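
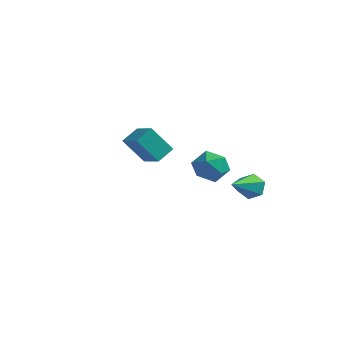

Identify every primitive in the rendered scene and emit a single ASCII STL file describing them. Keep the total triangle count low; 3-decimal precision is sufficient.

solid 
facet normal 0.044 0.878 -0.477
outer loop
vertex 2.59 3.951 -2.676
vertex 2.004 3.791 -3.024
vertex 1.966 4.126 -2.411
endloop
endfacet
facet normal 0.420 0.140 0.897
outer loop
vertex 2.59 3.951 -2.676
vertex 1.966 4.126 -2.411
vertex 1.916 2.009 -2.056
endloop
endfacet
facet normal 0.043 0.878 -0.477
outer loop
vertex 1.966 4.126 -2.411
vertex 2.004 3.791 -3.024
vertex 1.38 3.966 -2.758
endloop
endfacet
facet normal -0.534 0.152 0.832
outer loop
vertex 1.966 4.126 -2.411
vertex 1.38 3.966 -2.758
vertex 1.916 2.009 -2.056
endloop
endfacet
facet normal 0.043 0.878 -0.476
outer loop
vertex 1.38 3.966 -2.758
vertex 2.004 3.791 -3.024
vertex 1.418 3.631 -3.372
endloop
endfacet
facet normal -0.968 -0.240 0.071
outer loop
vertex 1.38 3.966 -2.758
vertex 1.418 3.631 -3.372
vertex 1.916 2.009 -2.056
endloop
endfacet
facet normal 0.044 0.878 -0.477
outer loop
vertex 1.418 3.631 -3.372
vertex 2.004 3.791 -3.024
vertex 2.041 3.456 -3.637
endloop
endfacet
facet normal -0.446 -0.643 -0.623
outer loop
vertex 1.418 3.631 -3.372
vertex 2.041 3.456 -3.637
vertex 1.916 2.009 -2.056
endloop
endfacet
facet normal 0.043 0.878 -0.477
outer loop
vertex 2.041 3.456 -3.637
vertex 2.004 3.791 -3.024
vertex 2.627 3.616 -3.29
endloop
endfacet
facet normal 0.510 -0.654 -0.559
outer loop
vertex 2.041 3.456 -3.637
vertex 2.627 3.616 -3.29
vertex 1.916 2.009 -2.056
endloop
endfacet
facet normal 0.043 0.878 -0.476
outer loop
vertex 2.627 3.616 -3.29
vertex 2.004 3.791 -3.024
vertex 2.59 3.951 -2.676
endloop
endfacet
facet normal 0.944 -0.263 0.201
outer loop
vertex 2.627 3.616 -3.29
vertex 2.59 3.951 -2.676
vertex 1.916 2.009 -2.056
endloop
endfacet
facet normal -0.481 0.706 0.520
outer loop
vertex 2.725 -0.66 1.125
vertex 1.97 -1.013 0.905
vertex 2.372 -1.268 1.624
endloop
endfacet
facet normal 0.156 0.571 0.806
outer loop
vertex 2.725 -0.66 1.125
vertex 2.372 -1.268 1.624
vertex 3.219 -1.278 1.467
endloop
endfacet
facet normal 0.652 0.692 0.308
outer loop
vertex 2.725 -0.66 1.125
vertex 3.219 -1.278 1.467
vertex 3.342 -1.03 0.65
endloop
endfacet
facet normal 0.321 0.903 -0.287
outer loop
vertex 2.725 -0.66 1.125
vertex 3.342 -1.03 0.65
vertex 2.57 -0.866 0.303
endloop
endfacet
facet normal -0.380 0.911 -0.157
outer loop
vertex 2.725 -0.66 1.125
vertex 2.57 -0.866 0.303
vertex 1.97 -1.013 0.905
endloop
endfacet
facet normal 0.179 -0.123 0.976
outer loop
vertex 3.219 -1.278 1.467
vertex 2.372 -1.268 1.624
vertex 2.77 -2.014 1.457
endloop
endfacet
facet normal -0.854 0.097 0.512
outer loop
vertex 2.372 -1.268 1.624
vertex 1.97 -1.013 0.905
vertex 1.998 -1.85 1.11
endloop
endfacet
facet normal -0.690 0.429 -0.583
outer loop
vertex 1.97 -1.013 0.905
vertex 2.57 -0.866 0.303
vertex 2.121 -1.602 0.293
endloop
endfacet
facet normal 0.445 0.415 -0.794
outer loop
vertex 2.57 -0.866 0.303
vertex 3.342 -1.03 0.65
vertex 2.968 -1.612 0.136
endloop
endfacet
facet normal 0.983 0.075 0.171
outer loop
vertex 3.342 -1.03 0.65
vertex 3.219 -1.278 1.467
vertex 3.37 -1.867 0.855
endloop
endfacet
facet normal -0.321 -0.903 0.287
outer loop
vertex 2.615 -2.22 0.635
vertex 2.77 -2.014 1.457
vertex 1.998 -1.85 1.11
endloop
endfacet
facet normal -0.652 -0.692 -0.308
outer loop
vertex 2.615 -2.22 0.635
vertex 1.998 -1.85 1.11
vertex 2.121 -1.602 0.293
endloop
endfacet
facet normal -0.156 -0.571 -0.806
outer loop
vertex 2.615 -2.22 0.635
vertex 2.121 -1.602 0.293
vertex 2.968 -1.612 0.136
endloop
endfacet
facet normal 0.481 -0.706 -0.520
outer loop
vertex 2.615 -2.22 0.635
vertex 2.968 -1.612 0.136
vertex 3.37 -1.867 0.855
endloop
endfacet
facet normal 0.380 -0.911 0.157
outer loop
vertex 2.615 -2.22 0.635
vertex 3.37 -1.867 0.855
vertex 2.77 -2.014 1.457
endloop
endfacet
facet normal -0.445 -0.415 0.794
outer loop
vertex 1.998 -1.85 1.11
vertex 2.77 -2.014 1.457
vertex 2.372 -1.268 1.624
endloop
endfacet
facet normal -0.983 -0.075 -0.171
outer loop
vertex 2.121 -1.602 0.293
vertex 1.998 -1.85 1.11
vertex 1.97 -1.013 0.905
endloop
endfacet
facet normal -0.179 0.123 -0.976
outer loop
vertex 2.968 -1.612 0.136
vertex 2.121 -1.602 0.293
vertex 2.57 -0.866 0.303
endloop
endfacet
facet normal 0.854 -0.097 -0.512
outer loop
vertex 3.37 -1.867 0.855
vertex 2.968 -1.612 0.136
vertex 3.342 -1.03 0.65
endloop
endfacet
facet normal 0.690 -0.429 0.583
outer loop
vertex 2.77 -2.014 1.457
vertex 3.37 -1.867 0.855
vertex 3.219 -1.278 1.467
endloop
endfacet
facet normal -0.785 0.464 -0.410
outer loop
vertex -3.726 2.6 -1.039
vertex -3.456 3.452 -0.591
vertex -2.851 2.979 -2.286
endloop
endfacet
facet normal -0.270 -0.852 -0.448
outer loop
vertex -1.784 2.348 -1.729
vertex -3.726 2.6 -1.039
vertex -2.851 2.979 -2.286
endloop
endfacet
facet normal -0.786 0.464 -0.410
outer loop
vertex -2.851 2.979 -2.286
vertex -3.456 3.452 -0.591
vertex -2.582 3.831 -1.838
endloop
endfacet
facet normal 0.557 0.242 -0.794
outer loop
vertex -2.582 3.831 -1.838
vertex -1.784 2.348 -1.729
vertex -2.851 2.979 -2.286
endloop
endfacet
facet normal -0.557 -0.241 0.794
outer loop
vertex -3.726 2.6 -1.039
vertex -2.389 2.821 -0.034
vertex -3.456 3.452 -0.591
endloop
endfacet
facet normal -0.270 -0.852 -0.448
outer loop
vertex -2.658 1.969 -0.482
vertex -3.726 2.6 -1.039
vertex -1.784 2.348 -1.729
endloop
endfacet
facet normal -0.557 -0.242 0.794
outer loop
vertex -2.658 1.969 -0.482
vertex -2.389 2.821 -0.034
vertex -3.726 2.6 -1.039
endloop
endfacet
facet normal 0.270 0.852 0.448
outer loop
vertex -3.456 3.452 -0.591
vertex -2.389 2.821 -0.034
vertex -2.582 3.831 -1.838
endloop
endfacet
facet normal 0.557 0.241 -0.795
outer loop
vertex -1.514 3.2 -1.281
vertex -1.784 2.348 -1.729
vertex -2.582 3.831 -1.838
endloop
endfacet
facet normal 0.270 0.852 0.448
outer loop
vertex -2.582 3.831 -1.838
vertex -2.389 2.821 -0.034
vertex -1.514 3.2 -1.281
endloop
endfacet
facet normal 0.785 -0.464 0.409
outer loop
vertex -1.514 3.2 -1.281
vertex -2.658 1.969 -0.482
vertex -1.784 2.348 -1.729
endloop
endfacet
facet normal 0.785 -0.464 0.410
outer loop
vertex -2.389 2.821 -0.034
vertex -2.658 1.969 -0.482
vertex -1.514 3.2 -1.281
endloop
endfacet

endsolid


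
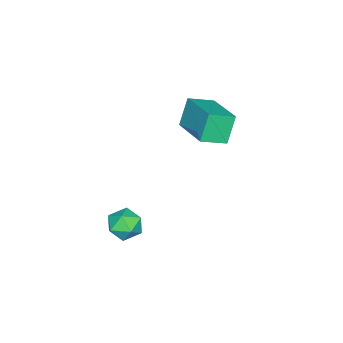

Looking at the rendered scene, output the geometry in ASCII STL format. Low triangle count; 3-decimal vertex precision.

solid 
facet normal 0.099 0.983 0.157
outer loop
vertex 1.111 2.167 -0.524
vertex 0.958 2.058 0.253
vertex 1.71 2.025 -0.015
endloop
endfacet
facet normal 0.510 0.769 -0.386
outer loop
vertex 1.111 2.167 -0.524
vertex 1.71 2.025 -0.015
vertex 1.702 1.671 -0.731
endloop
endfacet
facet normal 0.087 0.471 -0.878
outer loop
vertex 1.111 2.167 -0.524
vertex 1.702 1.671 -0.731
vertex 0.945 1.485 -0.906
endloop
endfacet
facet normal -0.585 0.500 -0.639
outer loop
vertex 1.111 2.167 -0.524
vertex 0.945 1.485 -0.906
vertex 0.485 1.724 -0.298
endloop
endfacet
facet normal -0.577 0.816 0.001
outer loop
vertex 1.111 2.167 -0.524
vertex 0.485 1.724 -0.298
vertex 0.958 2.058 0.253
endloop
endfacet
facet normal 0.953 0.267 -0.142
outer loop
vertex 1.702 1.671 -0.731
vertex 1.71 2.025 -0.015
vertex 1.915 1.256 -0.082
endloop
endfacet
facet normal 0.289 0.612 0.736
outer loop
vertex 1.71 2.025 -0.015
vertex 0.958 2.058 0.253
vertex 1.455 1.495 0.526
endloop
endfacet
facet normal -0.805 0.343 0.484
outer loop
vertex 0.958 2.058 0.253
vertex 0.485 1.724 -0.298
vertex 0.698 1.309 0.351
endloop
endfacet
facet normal -0.817 -0.170 -0.551
outer loop
vertex 0.485 1.724 -0.298
vertex 0.945 1.485 -0.906
vertex 0.69 0.955 -0.365
endloop
endfacet
facet normal 0.270 -0.217 -0.938
outer loop
vertex 0.945 1.485 -0.906
vertex 1.702 1.671 -0.731
vertex 1.442 0.922 -0.633
endloop
endfacet
facet normal 0.585 -0.500 0.639
outer loop
vertex 1.289 0.813 0.144
vertex 1.915 1.256 -0.082
vertex 1.455 1.495 0.526
endloop
endfacet
facet normal -0.087 -0.471 0.878
outer loop
vertex 1.289 0.813 0.144
vertex 1.455 1.495 0.526
vertex 0.698 1.309 0.351
endloop
endfacet
facet normal -0.510 -0.769 0.386
outer loop
vertex 1.289 0.813 0.144
vertex 0.698 1.309 0.351
vertex 0.69 0.955 -0.365
endloop
endfacet
facet normal -0.099 -0.983 -0.157
outer loop
vertex 1.289 0.813 0.144
vertex 0.69 0.955 -0.365
vertex 1.442 0.922 -0.633
endloop
endfacet
facet normal 0.577 -0.816 -0.001
outer loop
vertex 1.289 0.813 0.144
vertex 1.442 0.922 -0.633
vertex 1.915 1.256 -0.082
endloop
endfacet
facet normal 0.817 0.170 0.551
outer loop
vertex 1.455 1.495 0.526
vertex 1.915 1.256 -0.082
vertex 1.71 2.025 -0.015
endloop
endfacet
facet normal -0.270 0.217 0.938
outer loop
vertex 0.698 1.309 0.351
vertex 1.455 1.495 0.526
vertex 0.958 2.058 0.253
endloop
endfacet
facet normal -0.953 -0.267 0.142
outer loop
vertex 0.69 0.955 -0.365
vertex 0.698 1.309 0.351
vertex 0.485 1.724 -0.298
endloop
endfacet
facet normal -0.289 -0.612 -0.736
outer loop
vertex 1.442 0.922 -0.633
vertex 0.69 0.955 -0.365
vertex 0.945 1.485 -0.906
endloop
endfacet
facet normal 0.805 -0.343 -0.484
outer loop
vertex 1.915 1.256 -0.082
vertex 1.442 0.922 -0.633
vertex 1.702 1.671 -0.731
endloop
endfacet
facet normal -0.667 0.656 -0.353
outer loop
vertex -4.595 2.438 3.395
vertex -3.337 3.981 3.884
vertex -4.017 2.359 2.156
endloop
endfacet
facet normal -0.614 -0.753 -0.238
outer loop
vertex -3.223 1.579 2.576
vertex -4.595 2.438 3.395
vertex -4.017 2.359 2.156
endloop
endfacet
facet normal -0.667 0.656 -0.353
outer loop
vertex -4.017 2.359 2.156
vertex -3.337 3.981 3.884
vertex -2.759 3.902 2.645
endloop
endfacet
facet normal 0.422 -0.057 -0.905
outer loop
vertex -2.759 3.902 2.645
vertex -3.223 1.579 2.576
vertex -4.017 2.359 2.156
endloop
endfacet
facet normal -0.422 0.057 0.905
outer loop
vertex -4.595 2.438 3.395
vertex -2.543 3.201 4.304
vertex -3.337 3.981 3.884
endloop
endfacet
facet normal -0.614 -0.753 -0.238
outer loop
vertex -3.801 1.658 3.815
vertex -4.595 2.438 3.395
vertex -3.223 1.579 2.576
endloop
endfacet
facet normal -0.422 0.057 0.905
outer loop
vertex -3.801 1.658 3.815
vertex -2.543 3.201 4.304
vertex -4.595 2.438 3.395
endloop
endfacet
facet normal 0.614 0.753 0.238
outer loop
vertex -3.337 3.981 3.884
vertex -2.543 3.201 4.304
vertex -2.759 3.902 2.645
endloop
endfacet
facet normal 0.422 -0.057 -0.905
outer loop
vertex -1.965 3.122 3.065
vertex -3.223 1.579 2.576
vertex -2.759 3.902 2.645
endloop
endfacet
facet normal 0.614 0.753 0.238
outer loop
vertex -2.759 3.902 2.645
vertex -2.543 3.201 4.304
vertex -1.965 3.122 3.065
endloop
endfacet
facet normal 0.667 -0.656 0.353
outer loop
vertex -1.965 3.122 3.065
vertex -3.801 1.658 3.815
vertex -3.223 1.579 2.576
endloop
endfacet
facet normal 0.667 -0.656 0.353
outer loop
vertex -2.543 3.201 4.304
vertex -3.801 1.658 3.815
vertex -1.965 3.122 3.065
endloop
endfacet

endsolid


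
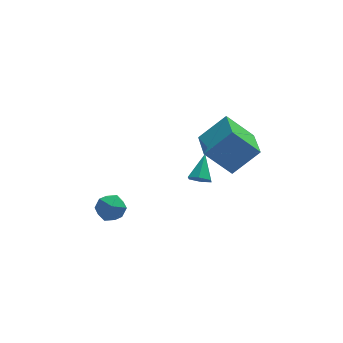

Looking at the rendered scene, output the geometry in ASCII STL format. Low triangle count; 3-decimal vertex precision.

solid 
facet normal -0.741 -0.057 -0.669
outer loop
vertex 1.105 -2.741 1.713
vertex 1.291 -0.845 1.345
vertex 2.414 -3.144 0.297
endloop
endfacet
facet normal -0.096 -0.977 0.189
outer loop
vertex 3.829 -3.035 1.575
vertex 1.105 -2.741 1.713
vertex 2.414 -3.144 0.297
endloop
endfacet
facet normal -0.741 -0.057 -0.669
outer loop
vertex 2.414 -3.144 0.297
vertex 1.291 -0.845 1.345
vertex 2.6 -1.248 -0.071
endloop
endfacet
facet normal 0.665 -0.205 -0.719
outer loop
vertex 2.6 -1.248 -0.071
vertex 3.829 -3.035 1.575
vertex 2.414 -3.144 0.297
endloop
endfacet
facet normal -0.665 0.205 0.719
outer loop
vertex 1.105 -2.741 1.713
vertex 2.706 -0.736 2.623
vertex 1.291 -0.845 1.345
endloop
endfacet
facet normal -0.096 -0.977 0.189
outer loop
vertex 2.52 -2.632 2.991
vertex 1.105 -2.741 1.713
vertex 3.829 -3.035 1.575
endloop
endfacet
facet normal -0.665 0.205 0.719
outer loop
vertex 2.52 -2.632 2.991
vertex 2.706 -0.736 2.623
vertex 1.105 -2.741 1.713
endloop
endfacet
facet normal 0.096 0.977 -0.189
outer loop
vertex 1.291 -0.845 1.345
vertex 2.706 -0.736 2.623
vertex 2.6 -1.248 -0.071
endloop
endfacet
facet normal 0.665 -0.205 -0.719
outer loop
vertex 4.015 -1.139 1.207
vertex 3.829 -3.035 1.575
vertex 2.6 -1.248 -0.071
endloop
endfacet
facet normal 0.096 0.977 -0.189
outer loop
vertex 2.6 -1.248 -0.071
vertex 2.706 -0.736 2.623
vertex 4.015 -1.139 1.207
endloop
endfacet
facet normal 0.741 0.057 0.669
outer loop
vertex 4.015 -1.139 1.207
vertex 2.52 -2.632 2.991
vertex 3.829 -3.035 1.575
endloop
endfacet
facet normal 0.741 0.057 0.669
outer loop
vertex 2.706 -0.736 2.623
vertex 2.52 -2.632 2.991
vertex 4.015 -1.139 1.207
endloop
endfacet
facet normal -0.099 0.619 0.780
outer loop
vertex -3.439 -1.447 -1.755
vertex -3.903 -2.063 -1.325
vertex -3.024 -2.031 -1.239
endloop
endfacet
facet normal 0.512 0.744 0.430
outer loop
vertex -3.439 -1.447 -1.755
vertex -3.024 -2.031 -1.239
vertex -2.681 -1.814 -2.023
endloop
endfacet
facet normal 0.351 0.904 -0.245
outer loop
vertex -3.439 -1.447 -1.755
vertex -2.681 -1.814 -2.023
vertex -3.348 -1.71 -2.594
endloop
endfacet
facet normal -0.359 0.879 -0.314
outer loop
vertex -3.439 -1.447 -1.755
vertex -3.348 -1.71 -2.594
vertex -4.103 -1.864 -2.162
endloop
endfacet
facet normal -0.637 0.702 0.319
outer loop
vertex -3.439 -1.447 -1.755
vertex -4.103 -1.864 -2.162
vertex -3.903 -2.063 -1.325
endloop
endfacet
facet normal 0.892 0.139 0.429
outer loop
vertex -2.681 -1.814 -2.023
vertex -3.024 -2.031 -1.239
vertex -2.677 -2.656 -1.758
endloop
endfacet
facet normal -0.095 -0.061 0.994
outer loop
vertex -3.024 -2.031 -1.239
vertex -3.903 -2.063 -1.325
vertex -3.432 -2.81 -1.326
endloop
endfacet
facet normal -0.966 0.074 0.248
outer loop
vertex -3.903 -2.063 -1.325
vertex -4.103 -1.864 -2.162
vertex -4.099 -2.706 -1.897
endloop
endfacet
facet normal -0.518 0.358 -0.777
outer loop
vertex -4.103 -1.864 -2.162
vertex -3.348 -1.71 -2.594
vertex -3.756 -2.489 -2.681
endloop
endfacet
facet normal 0.631 0.399 -0.665
outer loop
vertex -3.348 -1.71 -2.594
vertex -2.681 -1.814 -2.023
vertex -2.877 -2.457 -2.595
endloop
endfacet
facet normal 0.359 -0.879 0.314
outer loop
vertex -3.341 -3.073 -2.165
vertex -2.677 -2.656 -1.758
vertex -3.432 -2.81 -1.326
endloop
endfacet
facet normal -0.351 -0.904 0.245
outer loop
vertex -3.341 -3.073 -2.165
vertex -3.432 -2.81 -1.326
vertex -4.099 -2.706 -1.897
endloop
endfacet
facet normal -0.512 -0.744 -0.430
outer loop
vertex -3.341 -3.073 -2.165
vertex -4.099 -2.706 -1.897
vertex -3.756 -2.489 -2.681
endloop
endfacet
facet normal 0.099 -0.619 -0.780
outer loop
vertex -3.341 -3.073 -2.165
vertex -3.756 -2.489 -2.681
vertex -2.877 -2.457 -2.595
endloop
endfacet
facet normal 0.637 -0.702 -0.319
outer loop
vertex -3.341 -3.073 -2.165
vertex -2.877 -2.457 -2.595
vertex -2.677 -2.656 -1.758
endloop
endfacet
facet normal 0.518 -0.358 0.777
outer loop
vertex -3.432 -2.81 -1.326
vertex -2.677 -2.656 -1.758
vertex -3.024 -2.031 -1.239
endloop
endfacet
facet normal -0.631 -0.399 0.665
outer loop
vertex -4.099 -2.706 -1.897
vertex -3.432 -2.81 -1.326
vertex -3.903 -2.063 -1.325
endloop
endfacet
facet normal -0.892 -0.139 -0.429
outer loop
vertex -3.756 -2.489 -2.681
vertex -4.099 -2.706 -1.897
vertex -4.103 -1.864 -2.162
endloop
endfacet
facet normal 0.095 0.061 -0.994
outer loop
vertex -2.877 -2.457 -2.595
vertex -3.756 -2.489 -2.681
vertex -3.348 -1.71 -2.594
endloop
endfacet
facet normal 0.966 -0.074 -0.248
outer loop
vertex -2.677 -2.656 -1.758
vertex -2.877 -2.457 -2.595
vertex -2.681 -1.814 -2.023
endloop
endfacet
facet normal -0.348 -0.721 -0.600
outer loop
vertex 1.631 -2.025 -1.037
vertex 1.19 -1.612 -1.278
vertex 1.775 -1.662 -1.557
endloop
endfacet
facet normal 0.975 -0.141 0.172
outer loop
vertex 1.631 -2.025 -1.037
vertex 1.775 -1.662 -1.557
vertex 1.73 -0.488 -0.342
endloop
endfacet
facet normal -0.348 -0.721 -0.600
outer loop
vertex 1.775 -1.662 -1.557
vertex 1.19 -1.612 -1.278
vertex 1.334 -1.249 -1.798
endloop
endfacet
facet normal 0.727 0.507 -0.463
outer loop
vertex 1.775 -1.662 -1.557
vertex 1.334 -1.249 -1.798
vertex 1.73 -0.488 -0.342
endloop
endfacet
facet normal -0.346 -0.721 -0.600
outer loop
vertex 1.334 -1.249 -1.798
vertex 1.19 -1.612 -1.278
vertex 0.749 -1.2 -1.519
endloop
endfacet
facet normal -0.131 0.893 -0.431
outer loop
vertex 1.334 -1.249 -1.798
vertex 0.749 -1.2 -1.519
vertex 1.73 -0.488 -0.342
endloop
endfacet
facet normal -0.346 -0.721 -0.600
outer loop
vertex 0.749 -1.2 -1.519
vertex 1.19 -1.612 -1.278
vertex 0.605 -1.563 -1.0
endloop
endfacet
facet normal -0.740 0.630 0.235
outer loop
vertex 0.749 -1.2 -1.519
vertex 0.605 -1.563 -1.0
vertex 1.73 -0.488 -0.342
endloop
endfacet
facet normal -0.346 -0.721 -0.600
outer loop
vertex 0.605 -1.563 -1.0
vertex 1.19 -1.612 -1.278
vertex 1.046 -1.975 -0.759
endloop
endfacet
facet normal -0.492 -0.018 0.870
outer loop
vertex 0.605 -1.563 -1.0
vertex 1.046 -1.975 -0.759
vertex 1.73 -0.488 -0.342
endloop
endfacet
facet normal -0.347 -0.721 -0.600
outer loop
vertex 1.046 -1.975 -0.759
vertex 1.19 -1.612 -1.278
vertex 1.631 -2.025 -1.037
endloop
endfacet
facet normal 0.364 -0.403 0.839
outer loop
vertex 1.046 -1.975 -0.759
vertex 1.631 -2.025 -1.037
vertex 1.73 -0.488 -0.342
endloop
endfacet

endsolid


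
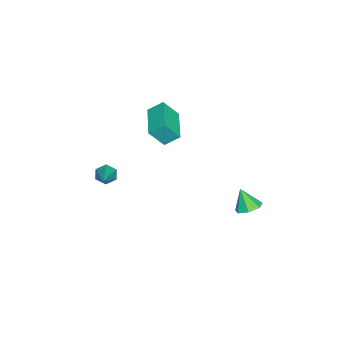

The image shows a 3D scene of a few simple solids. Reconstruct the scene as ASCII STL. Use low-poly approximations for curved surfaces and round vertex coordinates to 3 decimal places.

solid 
facet normal -0.842 -0.235 -0.486
outer loop
vertex -1.83 -3.067 -0.624
vertex -2.086 -2.643 -0.385
vertex -1.828 -2.573 -0.866
endloop
endfacet
facet normal 0.713 -0.311 -0.628
outer loop
vertex -1.83 -3.067 -0.624
vertex -1.828 -2.573 -0.866
vertex -0.334 -2.157 0.625
endloop
endfacet
facet normal -0.842 -0.235 -0.486
outer loop
vertex -1.828 -2.573 -0.866
vertex -2.086 -2.643 -0.385
vertex -2.084 -2.149 -0.627
endloop
endfacet
facet normal 0.454 0.630 -0.631
outer loop
vertex -1.828 -2.573 -0.866
vertex -2.084 -2.149 -0.627
vertex -0.334 -2.157 0.625
endloop
endfacet
facet normal -0.842 -0.235 -0.486
outer loop
vertex -2.084 -2.149 -0.627
vertex -2.086 -2.643 -0.385
vertex -2.342 -2.219 -0.146
endloop
endfacet
facet normal -0.071 0.992 0.106
outer loop
vertex -2.084 -2.149 -0.627
vertex -2.342 -2.219 -0.146
vertex -0.334 -2.157 0.625
endloop
endfacet
facet normal -0.842 -0.235 -0.486
outer loop
vertex -2.342 -2.219 -0.146
vertex -2.086 -2.643 -0.385
vertex -2.344 -2.713 0.096
endloop
endfacet
facet normal -0.337 0.415 0.845
outer loop
vertex -2.342 -2.219 -0.146
vertex -2.344 -2.713 0.096
vertex -0.334 -2.157 0.625
endloop
endfacet
facet normal -0.842 -0.234 -0.486
outer loop
vertex -2.344 -2.713 0.096
vertex -2.086 -2.643 -0.385
vertex -2.088 -3.137 -0.144
endloop
endfacet
facet normal -0.077 -0.526 0.847
outer loop
vertex -2.344 -2.713 0.096
vertex -2.088 -3.137 -0.144
vertex -0.334 -2.157 0.625
endloop
endfacet
facet normal -0.842 -0.234 -0.487
outer loop
vertex -2.088 -3.137 -0.144
vertex -2.086 -2.643 -0.385
vertex -1.83 -3.067 -0.624
endloop
endfacet
facet normal 0.447 -0.888 0.111
outer loop
vertex -2.088 -3.137 -0.144
vertex -1.83 -3.067 -0.624
vertex -0.334 -2.157 0.625
endloop
endfacet
facet normal 0.198 0.417 -0.887
outer loop
vertex -2.538 3.453 -2.028
vertex -3.096 3.82 -1.98
vertex -2.478 3.971 -1.771
endloop
endfacet
facet normal 0.771 -0.352 0.530
outer loop
vertex -2.538 3.453 -2.028
vertex -2.478 3.971 -1.771
vertex -3.324 3.34 -0.96
endloop
endfacet
facet normal 0.198 0.418 -0.887
outer loop
vertex -2.478 3.971 -1.771
vertex -3.096 3.82 -1.98
vertex -2.883 4.375 -1.671
endloop
endfacet
facet normal 0.518 0.323 0.792
outer loop
vertex -2.478 3.971 -1.771
vertex -2.883 4.375 -1.671
vertex -3.324 3.34 -0.96
endloop
endfacet
facet normal 0.199 0.417 -0.887
outer loop
vertex -2.883 4.375 -1.671
vertex -3.096 3.82 -1.98
vertex -3.449 4.362 -1.804
endloop
endfacet
facet normal -0.194 0.610 0.768
outer loop
vertex -2.883 4.375 -1.671
vertex -3.449 4.362 -1.804
vertex -3.324 3.34 -0.96
endloop
endfacet
facet normal 0.198 0.417 -0.887
outer loop
vertex -3.449 4.362 -1.804
vertex -3.096 3.82 -1.98
vertex -3.749 3.94 -2.069
endloop
endfacet
facet normal -0.830 0.291 0.476
outer loop
vertex -3.449 4.362 -1.804
vertex -3.749 3.94 -2.069
vertex -3.324 3.34 -0.96
endloop
endfacet
facet normal 0.198 0.417 -0.887
outer loop
vertex -3.749 3.94 -2.069
vertex -3.096 3.82 -1.98
vertex -3.558 3.428 -2.267
endloop
endfacet
facet normal -0.910 -0.392 0.136
outer loop
vertex -3.749 3.94 -2.069
vertex -3.558 3.428 -2.267
vertex -3.324 3.34 -0.96
endloop
endfacet
facet normal 0.197 0.417 -0.887
outer loop
vertex -3.558 3.428 -2.267
vertex -3.096 3.82 -1.98
vertex -3.019 3.211 -2.249
endloop
endfacet
facet normal -0.374 -0.928 0.004
outer loop
vertex -3.558 3.428 -2.267
vertex -3.019 3.211 -2.249
vertex -3.324 3.34 -0.96
endloop
endfacet
facet normal 0.198 0.417 -0.887
outer loop
vertex -3.019 3.211 -2.249
vertex -3.096 3.82 -1.98
vertex -2.538 3.453 -2.028
endloop
endfacet
facet normal 0.375 -0.909 0.180
outer loop
vertex -3.019 3.211 -2.249
vertex -2.538 3.453 -2.028
vertex -3.324 3.34 -0.96
endloop
endfacet
facet normal -0.940 -0.325 0.102
outer loop
vertex -3.929 -0.49 3.768
vertex -4.246 0.148 2.877
vertex -3.752 -1.176 3.213
endloop
endfacet
facet normal 0.278 -0.560 0.781
outer loop
vertex -1.994 -0.568 3.023
vertex -3.929 -0.49 3.768
vertex -3.752 -1.176 3.213
endloop
endfacet
facet normal -0.940 -0.325 0.102
outer loop
vertex -3.752 -1.176 3.213
vertex -4.246 0.148 2.877
vertex -4.069 -0.539 2.323
endloop
endfacet
facet normal 0.197 -0.763 -0.616
outer loop
vertex -4.069 -0.539 2.323
vertex -1.994 -0.568 3.023
vertex -3.752 -1.176 3.213
endloop
endfacet
facet normal -0.197 0.763 0.616
outer loop
vertex -3.929 -0.49 3.768
vertex -2.488 0.756 2.687
vertex -4.246 0.148 2.877
endloop
endfacet
facet normal 0.278 -0.558 0.781
outer loop
vertex -2.171 0.119 3.577
vertex -3.929 -0.49 3.768
vertex -1.994 -0.568 3.023
endloop
endfacet
facet normal -0.197 0.763 0.616
outer loop
vertex -2.171 0.119 3.577
vertex -2.488 0.756 2.687
vertex -3.929 -0.49 3.768
endloop
endfacet
facet normal -0.278 0.559 -0.782
outer loop
vertex -4.246 0.148 2.877
vertex -2.488 0.756 2.687
vertex -4.069 -0.539 2.323
endloop
endfacet
facet normal 0.197 -0.763 -0.616
outer loop
vertex -2.311 0.07 2.132
vertex -1.994 -0.568 3.023
vertex -4.069 -0.539 2.323
endloop
endfacet
facet normal -0.279 0.560 -0.781
outer loop
vertex -4.069 -0.539 2.323
vertex -2.488 0.756 2.687
vertex -2.311 0.07 2.132
endloop
endfacet
facet normal 0.940 0.325 -0.102
outer loop
vertex -2.311 0.07 2.132
vertex -2.171 0.119 3.577
vertex -1.994 -0.568 3.023
endloop
endfacet
facet normal 0.940 0.325 -0.102
outer loop
vertex -2.488 0.756 2.687
vertex -2.171 0.119 3.577
vertex -2.311 0.07 2.132
endloop
endfacet

endsolid


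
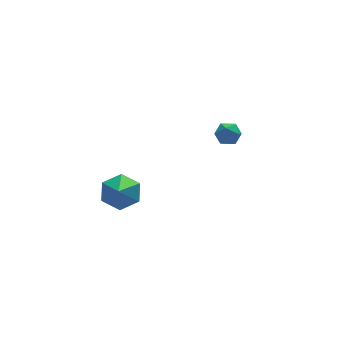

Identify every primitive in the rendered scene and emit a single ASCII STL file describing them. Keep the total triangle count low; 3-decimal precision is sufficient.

solid 
facet normal 0.240 0.733 -0.636
outer loop
vertex -2.832 -1.471 -0.957
vertex -3.541 -0.901 -0.568
vertex -2.625 -0.876 -0.193
endloop
endfacet
facet normal 0.784 -0.575 0.235
outer loop
vertex -2.832 -1.471 -0.957
vertex -2.625 -0.876 -0.193
vertex -4.039 -2.419 0.748
endloop
endfacet
facet normal 0.240 0.733 -0.636
outer loop
vertex -2.625 -0.876 -0.193
vertex -3.541 -0.901 -0.568
vertex -3.335 -0.306 0.196
endloop
endfacet
facet normal 0.512 0.053 0.857
outer loop
vertex -2.625 -0.876 -0.193
vertex -3.335 -0.306 0.196
vertex -4.039 -2.419 0.748
endloop
endfacet
facet normal 0.240 0.733 -0.636
outer loop
vertex -3.335 -0.306 0.196
vertex -3.541 -0.901 -0.568
vertex -4.251 -0.331 -0.179
endloop
endfacet
facet normal -0.363 0.347 0.865
outer loop
vertex -3.335 -0.306 0.196
vertex -4.251 -0.331 -0.179
vertex -4.039 -2.419 0.748
endloop
endfacet
facet normal 0.240 0.733 -0.636
outer loop
vertex -4.251 -0.331 -0.179
vertex -3.541 -0.901 -0.568
vertex -4.457 -0.926 -0.943
endloop
endfacet
facet normal -0.968 0.013 0.251
outer loop
vertex -4.251 -0.331 -0.179
vertex -4.457 -0.926 -0.943
vertex -4.039 -2.419 0.748
endloop
endfacet
facet normal 0.240 0.733 -0.636
outer loop
vertex -4.457 -0.926 -0.943
vertex -3.541 -0.901 -0.568
vertex -3.748 -1.496 -1.332
endloop
endfacet
facet normal -0.697 -0.614 -0.370
outer loop
vertex -4.457 -0.926 -0.943
vertex -3.748 -1.496 -1.332
vertex -4.039 -2.419 0.748
endloop
endfacet
facet normal 0.240 0.733 -0.636
outer loop
vertex -3.748 -1.496 -1.332
vertex -3.541 -0.901 -0.568
vertex -2.832 -1.471 -0.957
endloop
endfacet
facet normal 0.180 -0.908 -0.378
outer loop
vertex -3.748 -1.496 -1.332
vertex -2.832 -1.471 -0.957
vertex -4.039 -2.419 0.748
endloop
endfacet
facet normal -0.736 -0.501 0.455
outer loop
vertex 1.943 2.228 0.07
vertex 2.291 1.604 -0.055
vertex 2.417 1.974 0.556
endloop
endfacet
facet normal -0.666 0.154 0.730
outer loop
vertex 1.943 2.228 0.07
vertex 2.417 1.974 0.556
vertex 2.405 2.682 0.396
endloop
endfacet
facet normal -0.755 0.624 0.201
outer loop
vertex 1.943 2.228 0.07
vertex 2.405 2.682 0.396
vertex 2.271 2.748 -0.314
endloop
endfacet
facet normal -0.879 0.261 -0.398
outer loop
vertex 1.943 2.228 0.07
vertex 2.271 2.748 -0.314
vertex 2.2 2.082 -0.593
endloop
endfacet
facet normal -0.867 -0.436 -0.240
outer loop
vertex 1.943 2.228 0.07
vertex 2.2 2.082 -0.593
vertex 2.291 1.604 -0.055
endloop
endfacet
facet normal 0.001 0.220 0.975
outer loop
vertex 2.405 2.682 0.396
vertex 2.417 1.974 0.556
vertex 3.04 2.338 0.473
endloop
endfacet
facet normal -0.111 -0.840 0.531
outer loop
vertex 2.417 1.974 0.556
vertex 2.291 1.604 -0.055
vertex 2.969 1.672 0.194
endloop
endfacet
facet normal -0.325 -0.734 -0.597
outer loop
vertex 2.291 1.604 -0.055
vertex 2.2 2.082 -0.593
vertex 2.835 1.738 -0.516
endloop
endfacet
facet normal -0.344 0.394 -0.853
outer loop
vertex 2.2 2.082 -0.593
vertex 2.271 2.748 -0.314
vertex 2.823 2.446 -0.676
endloop
endfacet
facet normal -0.142 0.983 0.118
outer loop
vertex 2.271 2.748 -0.314
vertex 2.405 2.682 0.396
vertex 2.949 2.816 -0.065
endloop
endfacet
facet normal 0.879 -0.261 0.398
outer loop
vertex 3.297 2.192 -0.19
vertex 3.04 2.338 0.473
vertex 2.969 1.672 0.194
endloop
endfacet
facet normal 0.755 -0.624 -0.201
outer loop
vertex 3.297 2.192 -0.19
vertex 2.969 1.672 0.194
vertex 2.835 1.738 -0.516
endloop
endfacet
facet normal 0.666 -0.154 -0.730
outer loop
vertex 3.297 2.192 -0.19
vertex 2.835 1.738 -0.516
vertex 2.823 2.446 -0.676
endloop
endfacet
facet normal 0.736 0.501 -0.455
outer loop
vertex 3.297 2.192 -0.19
vertex 2.823 2.446 -0.676
vertex 2.949 2.816 -0.065
endloop
endfacet
facet normal 0.867 0.436 0.240
outer loop
vertex 3.297 2.192 -0.19
vertex 2.949 2.816 -0.065
vertex 3.04 2.338 0.473
endloop
endfacet
facet normal 0.344 -0.394 0.853
outer loop
vertex 2.969 1.672 0.194
vertex 3.04 2.338 0.473
vertex 2.417 1.974 0.556
endloop
endfacet
facet normal 0.142 -0.983 -0.118
outer loop
vertex 2.835 1.738 -0.516
vertex 2.969 1.672 0.194
vertex 2.291 1.604 -0.055
endloop
endfacet
facet normal -0.001 -0.220 -0.975
outer loop
vertex 2.823 2.446 -0.676
vertex 2.835 1.738 -0.516
vertex 2.2 2.082 -0.593
endloop
endfacet
facet normal 0.111 0.840 -0.531
outer loop
vertex 2.949 2.816 -0.065
vertex 2.823 2.446 -0.676
vertex 2.271 2.748 -0.314
endloop
endfacet
facet normal 0.325 0.734 0.597
outer loop
vertex 3.04 2.338 0.473
vertex 2.949 2.816 -0.065
vertex 2.405 2.682 0.396
endloop
endfacet

endsolid


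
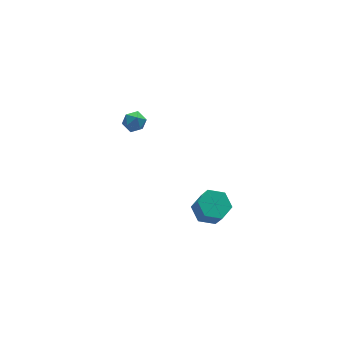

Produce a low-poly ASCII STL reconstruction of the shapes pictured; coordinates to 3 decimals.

solid 
facet normal -0.091 0.475 -0.875
outer loop
vertex 3.785 -3.31 -3.113
vertex 3.093 -3.723 -3.265
vertex 3.063 -3.004 -2.872
endloop
endfacet
facet normal 0.466 0.797 0.384
outer loop
vertex 3.785 -3.31 -3.113
vertex 3.063 -3.004 -2.872
vertex 3.879 -3.804 -2.202
endloop
endfacet
facet normal 0.466 0.797 0.384
outer loop
vertex 3.879 -3.804 -2.202
vertex 3.063 -3.004 -2.872
vertex 3.158 -3.498 -1.961
endloop
endfacet
facet normal 0.091 -0.476 0.875
outer loop
vertex 3.879 -3.804 -2.202
vertex 3.158 -3.498 -1.961
vertex 3.187 -4.217 -2.355
endloop
endfacet
facet normal -0.091 0.475 -0.875
outer loop
vertex 3.063 -3.004 -2.872
vertex 3.093 -3.723 -3.265
vertex 2.371 -3.417 -3.024
endloop
endfacet
facet normal -0.529 0.722 0.447
outer loop
vertex 3.063 -3.004 -2.872
vertex 2.371 -3.417 -3.024
vertex 3.158 -3.498 -1.961
endloop
endfacet
facet normal -0.529 0.721 0.447
outer loop
vertex 3.158 -3.498 -1.961
vertex 2.371 -3.417 -3.024
vertex 2.466 -3.911 -2.114
endloop
endfacet
facet normal 0.091 -0.476 0.875
outer loop
vertex 3.158 -3.498 -1.961
vertex 2.466 -3.911 -2.114
vertex 3.187 -4.217 -2.355
endloop
endfacet
facet normal -0.090 0.476 -0.875
outer loop
vertex 2.371 -3.417 -3.024
vertex 3.093 -3.723 -3.265
vertex 2.401 -4.136 -3.418
endloop
endfacet
facet normal -0.995 -0.076 0.063
outer loop
vertex 2.371 -3.417 -3.024
vertex 2.401 -4.136 -3.418
vertex 2.466 -3.911 -2.114
endloop
endfacet
facet normal -0.995 -0.074 0.062
outer loop
vertex 2.466 -3.911 -2.114
vertex 2.401 -4.136 -3.418
vertex 2.495 -4.63 -2.507
endloop
endfacet
facet normal 0.091 -0.475 0.875
outer loop
vertex 2.466 -3.911 -2.114
vertex 2.495 -4.63 -2.507
vertex 3.187 -4.217 -2.355
endloop
endfacet
facet normal -0.091 0.476 -0.875
outer loop
vertex 2.401 -4.136 -3.418
vertex 3.093 -3.723 -3.265
vertex 3.122 -4.442 -3.659
endloop
endfacet
facet normal -0.467 -0.797 -0.384
outer loop
vertex 2.401 -4.136 -3.418
vertex 3.122 -4.442 -3.659
vertex 2.495 -4.63 -2.507
endloop
endfacet
facet normal -0.466 -0.797 -0.384
outer loop
vertex 2.495 -4.63 -2.507
vertex 3.122 -4.442 -3.659
vertex 3.217 -4.936 -2.748
endloop
endfacet
facet normal 0.091 -0.475 0.875
outer loop
vertex 2.495 -4.63 -2.507
vertex 3.217 -4.936 -2.748
vertex 3.187 -4.217 -2.355
endloop
endfacet
facet normal -0.091 0.476 -0.875
outer loop
vertex 3.122 -4.442 -3.659
vertex 3.093 -3.723 -3.265
vertex 3.814 -4.029 -3.506
endloop
endfacet
facet normal 0.529 -0.721 -0.446
outer loop
vertex 3.122 -4.442 -3.659
vertex 3.814 -4.029 -3.506
vertex 3.217 -4.936 -2.748
endloop
endfacet
facet normal 0.529 -0.722 -0.447
outer loop
vertex 3.217 -4.936 -2.748
vertex 3.814 -4.029 -3.506
vertex 3.909 -4.523 -2.596
endloop
endfacet
facet normal 0.091 -0.475 0.875
outer loop
vertex 3.217 -4.936 -2.748
vertex 3.909 -4.523 -2.596
vertex 3.187 -4.217 -2.355
endloop
endfacet
facet normal -0.091 0.475 -0.875
outer loop
vertex 3.814 -4.029 -3.506
vertex 3.093 -3.723 -3.265
vertex 3.785 -3.31 -3.113
endloop
endfacet
facet normal 0.995 0.075 -0.063
outer loop
vertex 3.814 -4.029 -3.506
vertex 3.785 -3.31 -3.113
vertex 3.909 -4.523 -2.596
endloop
endfacet
facet normal 0.995 0.075 -0.062
outer loop
vertex 3.909 -4.523 -2.596
vertex 3.785 -3.31 -3.113
vertex 3.879 -3.804 -2.202
endloop
endfacet
facet normal 0.090 -0.476 0.875
outer loop
vertex 3.909 -4.523 -2.596
vertex 3.879 -3.804 -2.202
vertex 3.187 -4.217 -2.355
endloop
endfacet
facet normal -0.019 0.815 0.579
outer loop
vertex 1.942 2.798 -1.76
vertex 1.671 2.464 -1.299
vertex 2.3 2.503 -1.333
endloop
endfacet
facet normal 0.534 0.835 0.129
outer loop
vertex 1.942 2.798 -1.76
vertex 2.3 2.503 -1.333
vertex 2.463 2.493 -1.942
endloop
endfacet
facet normal 0.280 0.797 -0.535
outer loop
vertex 1.942 2.798 -1.76
vertex 2.463 2.493 -1.942
vertex 1.935 2.448 -2.285
endloop
endfacet
facet normal -0.432 0.753 -0.496
outer loop
vertex 1.942 2.798 -1.76
vertex 1.935 2.448 -2.285
vertex 1.446 2.43 -1.887
endloop
endfacet
facet normal -0.616 0.764 0.192
outer loop
vertex 1.942 2.798 -1.76
vertex 1.446 2.43 -1.887
vertex 1.671 2.464 -1.299
endloop
endfacet
facet normal 0.935 0.255 0.246
outer loop
vertex 2.463 2.493 -1.942
vertex 2.3 2.503 -1.333
vertex 2.514 1.97 -1.593
endloop
endfacet
facet normal 0.039 0.225 0.974
outer loop
vertex 2.3 2.503 -1.333
vertex 1.671 2.464 -1.299
vertex 2.025 1.952 -1.195
endloop
endfacet
facet normal -0.927 0.141 0.347
outer loop
vertex 1.671 2.464 -1.299
vertex 1.446 2.43 -1.887
vertex 1.497 1.907 -1.538
endloop
endfacet
facet normal -0.629 0.122 -0.768
outer loop
vertex 1.446 2.43 -1.887
vertex 1.935 2.448 -2.285
vertex 1.66 1.897 -2.147
endloop
endfacet
facet normal 0.523 0.193 -0.830
outer loop
vertex 1.935 2.448 -2.285
vertex 2.463 2.493 -1.942
vertex 2.289 1.936 -2.181
endloop
endfacet
facet normal 0.432 -0.753 0.496
outer loop
vertex 2.018 1.602 -1.72
vertex 2.514 1.97 -1.593
vertex 2.025 1.952 -1.195
endloop
endfacet
facet normal -0.280 -0.797 0.535
outer loop
vertex 2.018 1.602 -1.72
vertex 2.025 1.952 -1.195
vertex 1.497 1.907 -1.538
endloop
endfacet
facet normal -0.534 -0.835 -0.129
outer loop
vertex 2.018 1.602 -1.72
vertex 1.497 1.907 -1.538
vertex 1.66 1.897 -2.147
endloop
endfacet
facet normal 0.019 -0.815 -0.579
outer loop
vertex 2.018 1.602 -1.72
vertex 1.66 1.897 -2.147
vertex 2.289 1.936 -2.181
endloop
endfacet
facet normal 0.616 -0.764 -0.192
outer loop
vertex 2.018 1.602 -1.72
vertex 2.289 1.936 -2.181
vertex 2.514 1.97 -1.593
endloop
endfacet
facet normal 0.629 -0.122 0.768
outer loop
vertex 2.025 1.952 -1.195
vertex 2.514 1.97 -1.593
vertex 2.3 2.503 -1.333
endloop
endfacet
facet normal -0.523 -0.193 0.830
outer loop
vertex 1.497 1.907 -1.538
vertex 2.025 1.952 -1.195
vertex 1.671 2.464 -1.299
endloop
endfacet
facet normal -0.935 -0.255 -0.246
outer loop
vertex 1.66 1.897 -2.147
vertex 1.497 1.907 -1.538
vertex 1.446 2.43 -1.887
endloop
endfacet
facet normal -0.039 -0.225 -0.974
outer loop
vertex 2.289 1.936 -2.181
vertex 1.66 1.897 -2.147
vertex 1.935 2.448 -2.285
endloop
endfacet
facet normal 0.927 -0.141 -0.347
outer loop
vertex 2.514 1.97 -1.593
vertex 2.289 1.936 -2.181
vertex 2.463 2.493 -1.942
endloop
endfacet

endsolid


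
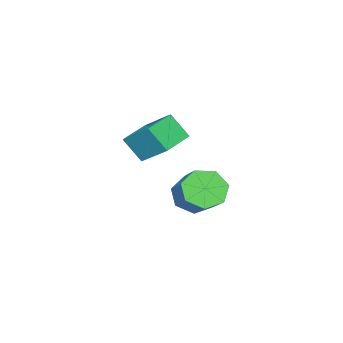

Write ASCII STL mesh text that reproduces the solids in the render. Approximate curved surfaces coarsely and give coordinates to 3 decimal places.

solid 
facet normal -0.544 -0.595 -0.591
outer loop
vertex 3.473 3.187 -3.595
vertex 2.928 2.856 -2.76
vertex 2.727 3.669 -3.394
endloop
endfacet
facet normal 0.182 0.605 -0.775
outer loop
vertex 3.473 3.187 -3.595
vertex 2.727 3.669 -3.394
vertex 4.577 4.395 -2.394
endloop
endfacet
facet normal 0.182 0.605 -0.775
outer loop
vertex 4.577 4.395 -2.394
vertex 2.727 3.669 -3.394
vertex 3.831 4.877 -2.193
endloop
endfacet
facet normal 0.544 0.595 0.592
outer loop
vertex 4.577 4.395 -2.394
vertex 3.831 4.877 -2.193
vertex 4.032 4.064 -1.56
endloop
endfacet
facet normal -0.544 -0.596 -0.591
outer loop
vertex 2.727 3.669 -3.394
vertex 2.928 2.856 -2.76
vertex 2.132 3.539 -2.716
endloop
endfacet
facet normal -0.527 0.791 -0.311
outer loop
vertex 2.727 3.669 -3.394
vertex 2.132 3.539 -2.716
vertex 3.831 4.877 -2.193
endloop
endfacet
facet normal -0.527 0.791 -0.311
outer loop
vertex 3.831 4.877 -2.193
vertex 2.132 3.539 -2.716
vertex 3.236 4.747 -1.515
endloop
endfacet
facet normal 0.544 0.595 0.592
outer loop
vertex 3.831 4.877 -2.193
vertex 3.236 4.747 -1.515
vertex 4.032 4.064 -1.56
endloop
endfacet
facet normal -0.543 -0.595 -0.592
outer loop
vertex 2.132 3.539 -2.716
vertex 2.928 2.856 -2.76
vertex 2.136 2.895 -2.072
endloop
endfacet
facet normal -0.839 0.382 0.387
outer loop
vertex 2.132 3.539 -2.716
vertex 2.136 2.895 -2.072
vertex 3.236 4.747 -1.515
endloop
endfacet
facet normal -0.839 0.382 0.387
outer loop
vertex 3.236 4.747 -1.515
vertex 2.136 2.895 -2.072
vertex 3.24 4.103 -0.871
endloop
endfacet
facet normal 0.544 0.595 0.592
outer loop
vertex 3.236 4.747 -1.515
vertex 3.24 4.103 -0.871
vertex 4.032 4.064 -1.56
endloop
endfacet
facet normal -0.543 -0.595 -0.592
outer loop
vertex 2.136 2.895 -2.072
vertex 2.928 2.856 -2.76
vertex 2.737 2.221 -1.946
endloop
endfacet
facet normal -0.520 -0.315 0.794
outer loop
vertex 2.136 2.895 -2.072
vertex 2.737 2.221 -1.946
vertex 3.24 4.103 -0.871
endloop
endfacet
facet normal -0.520 -0.315 0.794
outer loop
vertex 3.24 4.103 -0.871
vertex 2.737 2.221 -1.946
vertex 3.841 3.429 -0.745
endloop
endfacet
facet normal 0.544 0.595 0.591
outer loop
vertex 3.24 4.103 -0.871
vertex 3.841 3.429 -0.745
vertex 4.032 4.064 -1.56
endloop
endfacet
facet normal -0.545 -0.595 -0.592
outer loop
vertex 2.737 2.221 -1.946
vertex 2.928 2.856 -2.76
vertex 3.481 2.025 -2.434
endloop
endfacet
facet normal 0.191 -0.774 0.603
outer loop
vertex 2.737 2.221 -1.946
vertex 3.481 2.025 -2.434
vertex 3.841 3.429 -0.745
endloop
endfacet
facet normal 0.192 -0.774 0.603
outer loop
vertex 3.841 3.429 -0.745
vertex 3.481 2.025 -2.434
vertex 4.585 3.234 -1.233
endloop
endfacet
facet normal 0.544 0.595 0.591
outer loop
vertex 3.841 3.429 -0.745
vertex 4.585 3.234 -1.233
vertex 4.032 4.064 -1.56
endloop
endfacet
facet normal -0.544 -0.594 -0.592
outer loop
vertex 3.481 2.025 -2.434
vertex 2.928 2.856 -2.76
vertex 3.809 2.455 -3.167
endloop
endfacet
facet normal 0.758 -0.650 -0.042
outer loop
vertex 3.481 2.025 -2.434
vertex 3.809 2.455 -3.167
vertex 4.585 3.234 -1.233
endloop
endfacet
facet normal 0.758 -0.651 -0.042
outer loop
vertex 4.585 3.234 -1.233
vertex 3.809 2.455 -3.167
vertex 4.913 3.663 -1.966
endloop
endfacet
facet normal 0.544 0.595 0.592
outer loop
vertex 4.585 3.234 -1.233
vertex 4.913 3.663 -1.966
vertex 4.032 4.064 -1.56
endloop
endfacet
facet normal -0.544 -0.595 -0.591
outer loop
vertex 3.809 2.455 -3.167
vertex 2.928 2.856 -2.76
vertex 3.473 3.187 -3.595
endloop
endfacet
facet normal 0.754 -0.037 -0.656
outer loop
vertex 3.809 2.455 -3.167
vertex 3.473 3.187 -3.595
vertex 4.913 3.663 -1.966
endloop
endfacet
facet normal 0.754 -0.037 -0.656
outer loop
vertex 4.913 3.663 -1.966
vertex 3.473 3.187 -3.595
vertex 4.577 4.395 -2.394
endloop
endfacet
facet normal 0.544 0.595 0.592
outer loop
vertex 4.913 3.663 -1.966
vertex 4.577 4.395 -2.394
vertex 4.032 4.064 -1.56
endloop
endfacet
facet normal -0.992 0.038 0.119
outer loop
vertex -0.801 -0.793 -0.489
vertex -0.905 0.144 -1.656
vertex -1.001 -2.299 -1.68
endloop
endfacet
facet normal 0.069 -0.624 0.778
outer loop
vertex 0.705 -2.364 -1.884
vertex -0.801 -0.793 -0.489
vertex -1.001 -2.299 -1.68
endloop
endfacet
facet normal -0.992 0.038 0.119
outer loop
vertex -1.001 -2.299 -1.68
vertex -0.905 0.144 -1.656
vertex -1.105 -1.362 -2.847
endloop
endfacet
facet normal -0.104 -0.780 -0.617
outer loop
vertex -1.105 -1.362 -2.847
vertex 0.705 -2.364 -1.884
vertex -1.001 -2.299 -1.68
endloop
endfacet
facet normal 0.104 0.780 0.617
outer loop
vertex -0.801 -0.793 -0.489
vertex 0.801 0.079 -1.86
vertex -0.905 0.144 -1.656
endloop
endfacet
facet normal 0.069 -0.624 0.778
outer loop
vertex 0.905 -0.858 -0.693
vertex -0.801 -0.793 -0.489
vertex 0.705 -2.364 -1.884
endloop
endfacet
facet normal 0.104 0.780 0.617
outer loop
vertex 0.905 -0.858 -0.693
vertex 0.801 0.079 -1.86
vertex -0.801 -0.793 -0.489
endloop
endfacet
facet normal -0.069 0.624 -0.778
outer loop
vertex -0.905 0.144 -1.656
vertex 0.801 0.079 -1.86
vertex -1.105 -1.362 -2.847
endloop
endfacet
facet normal -0.104 -0.780 -0.617
outer loop
vertex 0.601 -1.427 -3.051
vertex 0.705 -2.364 -1.884
vertex -1.105 -1.362 -2.847
endloop
endfacet
facet normal -0.069 0.624 -0.778
outer loop
vertex -1.105 -1.362 -2.847
vertex 0.801 0.079 -1.86
vertex 0.601 -1.427 -3.051
endloop
endfacet
facet normal 0.992 -0.038 -0.119
outer loop
vertex 0.601 -1.427 -3.051
vertex 0.905 -0.858 -0.693
vertex 0.705 -2.364 -1.884
endloop
endfacet
facet normal 0.992 -0.038 -0.119
outer loop
vertex 0.801 0.079 -1.86
vertex 0.905 -0.858 -0.693
vertex 0.601 -1.427 -3.051
endloop
endfacet

endsolid


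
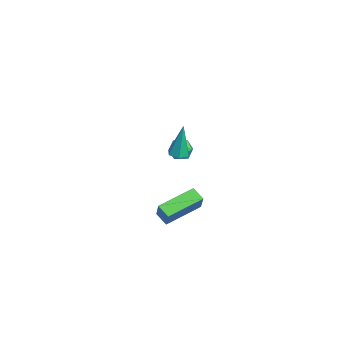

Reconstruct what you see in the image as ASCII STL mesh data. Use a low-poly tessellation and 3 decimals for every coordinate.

solid 
facet normal -0.009 0.916 0.402
outer loop
vertex -4.02 1.32 0.785
vertex -3.999 1.008 1.497
vertex -3.336 1.177 1.127
endloop
endfacet
facet normal 0.311 0.921 -0.237
outer loop
vertex -4.02 1.32 0.785
vertex -3.336 1.177 1.127
vertex -3.434 1.016 0.372
endloop
endfacet
facet normal -0.154 0.679 -0.718
outer loop
vertex -4.02 1.32 0.785
vertex -3.434 1.016 0.372
vertex -4.159 0.749 0.275
endloop
endfacet
facet normal -0.763 0.524 -0.379
outer loop
vertex -4.02 1.32 0.785
vertex -4.159 0.749 0.275
vertex -4.508 0.744 0.971
endloop
endfacet
facet normal -0.672 0.671 0.314
outer loop
vertex -4.02 1.32 0.785
vertex -4.508 0.744 0.971
vertex -3.999 1.008 1.497
endloop
endfacet
facet normal 0.860 0.465 -0.211
outer loop
vertex -3.434 1.016 0.372
vertex -3.336 1.177 1.127
vertex -3.052 0.516 0.829
endloop
endfacet
facet normal 0.342 0.457 0.821
outer loop
vertex -3.336 1.177 1.127
vertex -3.999 1.008 1.497
vertex -3.401 0.511 1.525
endloop
endfacet
facet normal -0.732 0.060 0.678
outer loop
vertex -3.999 1.008 1.497
vertex -4.508 0.744 0.971
vertex -4.126 0.244 1.428
endloop
endfacet
facet normal -0.879 -0.178 -0.442
outer loop
vertex -4.508 0.744 0.971
vertex -4.159 0.749 0.275
vertex -4.224 0.083 0.673
endloop
endfacet
facet normal 0.106 0.072 -0.992
outer loop
vertex -4.159 0.749 0.275
vertex -3.434 1.016 0.372
vertex -3.561 0.252 0.303
endloop
endfacet
facet normal 0.763 -0.524 0.379
outer loop
vertex -3.54 -0.06 1.015
vertex -3.052 0.516 0.829
vertex -3.401 0.511 1.525
endloop
endfacet
facet normal 0.154 -0.679 0.718
outer loop
vertex -3.54 -0.06 1.015
vertex -3.401 0.511 1.525
vertex -4.126 0.244 1.428
endloop
endfacet
facet normal -0.311 -0.921 0.237
outer loop
vertex -3.54 -0.06 1.015
vertex -4.126 0.244 1.428
vertex -4.224 0.083 0.673
endloop
endfacet
facet normal 0.009 -0.916 -0.402
outer loop
vertex -3.54 -0.06 1.015
vertex -4.224 0.083 0.673
vertex -3.561 0.252 0.303
endloop
endfacet
facet normal 0.672 -0.671 -0.314
outer loop
vertex -3.54 -0.06 1.015
vertex -3.561 0.252 0.303
vertex -3.052 0.516 0.829
endloop
endfacet
facet normal 0.879 0.178 0.442
outer loop
vertex -3.401 0.511 1.525
vertex -3.052 0.516 0.829
vertex -3.336 1.177 1.127
endloop
endfacet
facet normal -0.106 -0.072 0.992
outer loop
vertex -4.126 0.244 1.428
vertex -3.401 0.511 1.525
vertex -3.999 1.008 1.497
endloop
endfacet
facet normal -0.860 -0.465 0.211
outer loop
vertex -4.224 0.083 0.673
vertex -4.126 0.244 1.428
vertex -4.508 0.744 0.971
endloop
endfacet
facet normal -0.342 -0.457 -0.821
outer loop
vertex -3.561 0.252 0.303
vertex -4.224 0.083 0.673
vertex -4.159 0.749 0.275
endloop
endfacet
facet normal 0.732 -0.060 -0.678
outer loop
vertex -3.052 0.516 0.829
vertex -3.561 0.252 0.303
vertex -3.434 1.016 0.372
endloop
endfacet
facet normal -0.585 -0.031 -0.810
outer loop
vertex 2.883 -1.214 0.067
vertex 1.927 0.645 0.687
vertex 3.469 -0.765 -0.373
endloop
endfacet
facet normal 0.439 -0.852 -0.285
outer loop
vertex 4.253 -0.725 0.713
vertex 2.883 -1.214 0.067
vertex 3.469 -0.765 -0.373
endloop
endfacet
facet normal -0.585 -0.030 -0.811
outer loop
vertex 3.469 -0.765 -0.373
vertex 1.927 0.645 0.687
vertex 2.514 1.093 0.247
endloop
endfacet
facet normal 0.683 0.522 -0.512
outer loop
vertex 2.514 1.093 0.247
vertex 4.253 -0.725 0.713
vertex 3.469 -0.765 -0.373
endloop
endfacet
facet normal -0.682 -0.522 0.512
outer loop
vertex 2.883 -1.214 0.067
vertex 2.711 0.685 1.773
vertex 1.927 0.645 0.687
endloop
endfacet
facet normal 0.438 -0.853 -0.284
outer loop
vertex 3.666 -1.173 1.153
vertex 2.883 -1.214 0.067
vertex 4.253 -0.725 0.713
endloop
endfacet
facet normal -0.683 -0.522 0.512
outer loop
vertex 3.666 -1.173 1.153
vertex 2.711 0.685 1.773
vertex 2.883 -1.214 0.067
endloop
endfacet
facet normal -0.438 0.853 0.285
outer loop
vertex 1.927 0.645 0.687
vertex 2.711 0.685 1.773
vertex 2.514 1.093 0.247
endloop
endfacet
facet normal 0.683 0.522 -0.512
outer loop
vertex 3.297 1.134 1.333
vertex 4.253 -0.725 0.713
vertex 2.514 1.093 0.247
endloop
endfacet
facet normal -0.439 0.852 0.285
outer loop
vertex 2.514 1.093 0.247
vertex 2.711 0.685 1.773
vertex 3.297 1.134 1.333
endloop
endfacet
facet normal 0.585 0.030 0.811
outer loop
vertex 3.297 1.134 1.333
vertex 3.666 -1.173 1.153
vertex 4.253 -0.725 0.713
endloop
endfacet
facet normal 0.585 0.030 0.810
outer loop
vertex 2.711 0.685 1.773
vertex 3.666 -1.173 1.153
vertex 3.297 1.134 1.333
endloop
endfacet
facet normal -0.012 -0.123 -0.992
outer loop
vertex -1.304 0.313 1.684
vertex -1.913 0.341 1.688
vertex -1.585 0.851 1.621
endloop
endfacet
facet normal 0.864 0.472 0.175
outer loop
vertex -1.304 0.313 1.684
vertex -1.585 0.851 1.621
vertex -1.887 0.599 3.792
endloop
endfacet
facet normal -0.014 -0.121 -0.993
outer loop
vertex -1.585 0.851 1.621
vertex -1.913 0.341 1.688
vertex -2.194 0.88 1.626
endloop
endfacet
facet normal 0.048 0.991 0.122
outer loop
vertex -1.585 0.851 1.621
vertex -2.194 0.88 1.626
vertex -1.887 0.599 3.792
endloop
endfacet
facet normal -0.012 -0.121 -0.993
outer loop
vertex -2.194 0.88 1.626
vertex -1.913 0.341 1.688
vertex -2.523 0.37 1.692
endloop
endfacet
facet normal -0.814 0.550 0.187
outer loop
vertex -2.194 0.88 1.626
vertex -2.523 0.37 1.692
vertex -1.887 0.599 3.792
endloop
endfacet
facet normal -0.012 -0.121 -0.993
outer loop
vertex -2.523 0.37 1.692
vertex -1.913 0.341 1.688
vertex -2.242 -0.168 1.754
endloop
endfacet
facet normal -0.858 -0.413 0.305
outer loop
vertex -2.523 0.37 1.692
vertex -2.242 -0.168 1.754
vertex -1.887 0.599 3.792
endloop
endfacet
facet normal -0.012 -0.121 -0.993
outer loop
vertex -2.242 -0.168 1.754
vertex -1.913 0.341 1.688
vertex -1.633 -0.197 1.75
endloop
endfacet
facet normal -0.042 -0.933 0.358
outer loop
vertex -2.242 -0.168 1.754
vertex -1.633 -0.197 1.75
vertex -1.887 0.599 3.792
endloop
endfacet
facet normal -0.012 -0.121 -0.993
outer loop
vertex -1.633 -0.197 1.75
vertex -1.913 0.341 1.688
vertex -1.304 0.313 1.684
endloop
endfacet
facet normal 0.820 -0.491 0.293
outer loop
vertex -1.633 -0.197 1.75
vertex -1.304 0.313 1.684
vertex -1.887 0.599 3.792
endloop
endfacet

endsolid


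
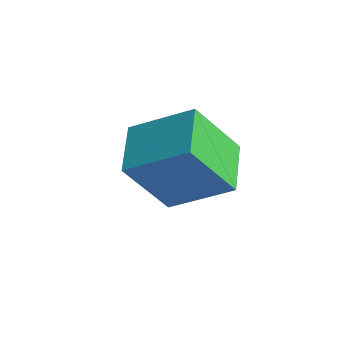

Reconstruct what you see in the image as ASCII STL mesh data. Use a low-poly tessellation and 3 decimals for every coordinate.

solid 
facet normal -0.801 0.580 0.149
outer loop
vertex 1.172 1.541 5.337
vertex 1.638 2.645 3.54
vertex 0.004 0.215 4.221
endloop
endfacet
facet normal -0.215 -0.511 0.832
outer loop
vertex 1.302 -0.725 3.98
vertex 1.172 1.541 5.337
vertex 0.004 0.215 4.221
endloop
endfacet
facet normal -0.801 0.580 0.148
outer loop
vertex 0.004 0.215 4.221
vertex 1.638 2.645 3.54
vertex 0.471 1.319 2.423
endloop
endfacet
facet normal -0.559 -0.634 -0.535
outer loop
vertex 0.471 1.319 2.423
vertex 1.302 -0.725 3.98
vertex 0.004 0.215 4.221
endloop
endfacet
facet normal 0.559 0.634 0.535
outer loop
vertex 1.172 1.541 5.337
vertex 2.936 1.705 3.299
vertex 1.638 2.645 3.54
endloop
endfacet
facet normal -0.216 -0.511 0.832
outer loop
vertex 2.469 0.601 5.097
vertex 1.172 1.541 5.337
vertex 1.302 -0.725 3.98
endloop
endfacet
facet normal 0.559 0.634 0.535
outer loop
vertex 2.469 0.601 5.097
vertex 2.936 1.705 3.299
vertex 1.172 1.541 5.337
endloop
endfacet
facet normal 0.216 0.511 -0.832
outer loop
vertex 1.638 2.645 3.54
vertex 2.936 1.705 3.299
vertex 0.471 1.319 2.423
endloop
endfacet
facet normal -0.559 -0.634 -0.535
outer loop
vertex 1.768 0.379 2.183
vertex 1.302 -0.725 3.98
vertex 0.471 1.319 2.423
endloop
endfacet
facet normal 0.216 0.510 -0.832
outer loop
vertex 0.471 1.319 2.423
vertex 2.936 1.705 3.299
vertex 1.768 0.379 2.183
endloop
endfacet
facet normal 0.801 -0.580 -0.149
outer loop
vertex 1.768 0.379 2.183
vertex 2.469 0.601 5.097
vertex 1.302 -0.725 3.98
endloop
endfacet
facet normal 0.801 -0.580 -0.148
outer loop
vertex 2.936 1.705 3.299
vertex 2.469 0.601 5.097
vertex 1.768 0.379 2.183
endloop
endfacet
facet normal 0.736 -0.092 -0.671
outer loop
vertex 1.052 2.219 1.622
vertex 0.732 2.009 1.3
vertex 0.88 2.476 1.398
endloop
endfacet
facet normal 0.506 0.734 0.453
outer loop
vertex 1.052 2.219 1.622
vertex 0.88 2.476 1.398
vertex 0.088 2.341 2.501
endloop
endfacet
facet normal 0.507 0.732 0.454
outer loop
vertex 0.088 2.341 2.501
vertex 0.88 2.476 1.398
vertex -0.084 2.599 2.277
endloop
endfacet
facet normal -0.735 0.093 0.672
outer loop
vertex 0.088 2.341 2.501
vertex -0.084 2.599 2.277
vertex -0.232 2.131 2.18
endloop
endfacet
facet normal 0.736 -0.092 -0.671
outer loop
vertex 0.88 2.476 1.398
vertex 0.732 2.009 1.3
vertex 0.621 2.46 1.116
endloop
endfacet
facet normal 0.041 0.995 -0.094
outer loop
vertex 0.88 2.476 1.398
vertex 0.621 2.46 1.116
vertex -0.084 2.599 2.277
endloop
endfacet
facet normal 0.041 0.995 -0.094
outer loop
vertex -0.084 2.599 2.277
vertex 0.621 2.46 1.116
vertex -0.342 2.583 1.995
endloop
endfacet
facet normal -0.737 0.094 0.669
outer loop
vertex -0.084 2.599 2.277
vertex -0.342 2.583 1.995
vertex -0.232 2.131 2.18
endloop
endfacet
facet normal 0.734 -0.094 -0.672
outer loop
vertex 0.621 2.46 1.116
vertex 0.732 2.009 1.3
vertex 0.427 2.18 0.943
endloop
endfacet
facet normal -0.449 0.674 -0.587
outer loop
vertex 0.621 2.46 1.116
vertex 0.427 2.18 0.943
vertex -0.342 2.583 1.995
endloop
endfacet
facet normal -0.451 0.673 -0.587
outer loop
vertex -0.342 2.583 1.995
vertex 0.427 2.18 0.943
vertex -0.536 2.302 1.822
endloop
endfacet
facet normal -0.736 0.095 0.670
outer loop
vertex -0.342 2.583 1.995
vertex -0.536 2.302 1.822
vertex -0.232 2.131 2.18
endloop
endfacet
facet normal 0.735 -0.092 -0.672
outer loop
vertex 0.427 2.18 0.943
vertex 0.732 2.009 1.3
vertex 0.412 1.799 0.979
endloop
endfacet
facet normal -0.676 -0.043 -0.735
outer loop
vertex 0.427 2.18 0.943
vertex 0.412 1.799 0.979
vertex -0.536 2.302 1.822
endloop
endfacet
facet normal -0.676 -0.041 -0.736
outer loop
vertex -0.536 2.302 1.822
vertex 0.412 1.799 0.979
vertex -0.552 1.921 1.858
endloop
endfacet
facet normal -0.736 0.094 0.670
outer loop
vertex -0.536 2.302 1.822
vertex -0.552 1.921 1.858
vertex -0.232 2.131 2.18
endloop
endfacet
facet normal 0.735 -0.093 -0.672
outer loop
vertex 0.412 1.799 0.979
vertex 0.732 2.009 1.3
vertex 0.584 1.541 1.203
endloop
endfacet
facet normal -0.507 -0.732 -0.454
outer loop
vertex 0.412 1.799 0.979
vertex 0.584 1.541 1.203
vertex -0.552 1.921 1.858
endloop
endfacet
facet normal -0.507 -0.734 -0.453
outer loop
vertex -0.552 1.921 1.858
vertex 0.584 1.541 1.203
vertex -0.38 1.664 2.082
endloop
endfacet
facet normal -0.736 0.092 0.671
outer loop
vertex -0.552 1.921 1.858
vertex -0.38 1.664 2.082
vertex -0.232 2.131 2.18
endloop
endfacet
facet normal 0.737 -0.094 -0.669
outer loop
vertex 0.584 1.541 1.203
vertex 0.732 2.009 1.3
vertex 0.842 1.557 1.485
endloop
endfacet
facet normal -0.041 -0.995 0.094
outer loop
vertex 0.584 1.541 1.203
vertex 0.842 1.557 1.485
vertex -0.38 1.664 2.082
endloop
endfacet
facet normal -0.041 -0.995 0.094
outer loop
vertex -0.38 1.664 2.082
vertex 0.842 1.557 1.485
vertex -0.121 1.68 2.364
endloop
endfacet
facet normal -0.736 0.092 0.671
outer loop
vertex -0.38 1.664 2.082
vertex -0.121 1.68 2.364
vertex -0.232 2.131 2.18
endloop
endfacet
facet normal 0.736 -0.095 -0.670
outer loop
vertex 0.842 1.557 1.485
vertex 0.732 2.009 1.3
vertex 1.036 1.838 1.658
endloop
endfacet
facet normal 0.450 -0.672 0.587
outer loop
vertex 0.842 1.557 1.485
vertex 1.036 1.838 1.658
vertex -0.121 1.68 2.364
endloop
endfacet
facet normal 0.450 -0.674 0.586
outer loop
vertex -0.121 1.68 2.364
vertex 1.036 1.838 1.658
vertex 0.073 1.96 2.537
endloop
endfacet
facet normal -0.734 0.094 0.672
outer loop
vertex -0.121 1.68 2.364
vertex 0.073 1.96 2.537
vertex -0.232 2.131 2.18
endloop
endfacet
facet normal 0.736 -0.094 -0.670
outer loop
vertex 1.036 1.838 1.658
vertex 0.732 2.009 1.3
vertex 1.052 2.219 1.622
endloop
endfacet
facet normal 0.676 0.041 0.735
outer loop
vertex 1.036 1.838 1.658
vertex 1.052 2.219 1.622
vertex 0.073 1.96 2.537
endloop
endfacet
facet normal 0.676 0.043 0.736
outer loop
vertex 0.073 1.96 2.537
vertex 1.052 2.219 1.622
vertex 0.088 2.341 2.501
endloop
endfacet
facet normal -0.735 0.092 0.672
outer loop
vertex 0.073 1.96 2.537
vertex 0.088 2.341 2.501
vertex -0.232 2.131 2.18
endloop
endfacet

endsolid


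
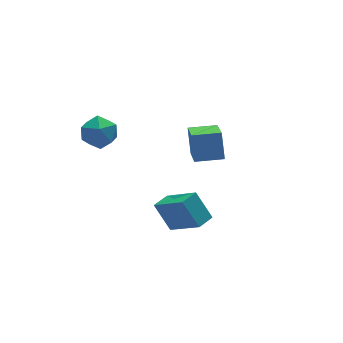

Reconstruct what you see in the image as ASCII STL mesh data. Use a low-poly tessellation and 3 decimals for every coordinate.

solid 
facet normal -0.912 -0.410 0.005
outer loop
vertex -1.449 -2.379 0.476
vertex -1.802 -1.581 1.583
vertex -2.075 -0.999 -0.719
endloop
endfacet
facet normal 0.250 -0.566 -0.785
outer loop
vertex -1.318 -0.659 -0.723
vertex -1.449 -2.379 0.476
vertex -2.075 -0.999 -0.719
endloop
endfacet
facet normal -0.912 -0.410 0.005
outer loop
vertex -2.075 -0.999 -0.719
vertex -1.802 -1.581 1.583
vertex -2.428 -0.201 0.388
endloop
endfacet
facet normal -0.324 0.715 -0.619
outer loop
vertex -2.428 -0.201 0.388
vertex -1.318 -0.659 -0.723
vertex -2.075 -0.999 -0.719
endloop
endfacet
facet normal 0.324 -0.715 0.619
outer loop
vertex -1.449 -2.379 0.476
vertex -1.045 -1.241 1.579
vertex -1.802 -1.581 1.583
endloop
endfacet
facet normal 0.250 -0.566 -0.785
outer loop
vertex -0.692 -2.039 0.472
vertex -1.449 -2.379 0.476
vertex -1.318 -0.659 -0.723
endloop
endfacet
facet normal 0.324 -0.715 0.619
outer loop
vertex -0.692 -2.039 0.472
vertex -1.045 -1.241 1.579
vertex -1.449 -2.379 0.476
endloop
endfacet
facet normal -0.250 0.566 0.785
outer loop
vertex -1.802 -1.581 1.583
vertex -1.045 -1.241 1.579
vertex -2.428 -0.201 0.388
endloop
endfacet
facet normal -0.324 0.715 -0.619
outer loop
vertex -1.671 0.139 0.384
vertex -1.318 -0.659 -0.723
vertex -2.428 -0.201 0.388
endloop
endfacet
facet normal -0.250 0.566 0.785
outer loop
vertex -2.428 -0.201 0.388
vertex -1.045 -1.241 1.579
vertex -1.671 0.139 0.384
endloop
endfacet
facet normal 0.912 0.410 -0.005
outer loop
vertex -1.671 0.139 0.384
vertex -0.692 -2.039 0.472
vertex -1.318 -0.659 -0.723
endloop
endfacet
facet normal 0.912 0.410 -0.005
outer loop
vertex -1.045 -1.241 1.579
vertex -0.692 -2.039 0.472
vertex -1.671 0.139 0.384
endloop
endfacet
facet normal -0.938 0.343 -0.048
outer loop
vertex 0.344 1.977 2.048
vertex 1.03 3.692 0.871
vertex 0.149 1.287 0.928
endloop
endfacet
facet normal -0.314 -0.783 0.537
outer loop
vertex 1.35 0.848 0.989
vertex 0.344 1.977 2.048
vertex 0.149 1.287 0.928
endloop
endfacet
facet normal -0.938 0.343 -0.048
outer loop
vertex 0.149 1.287 0.928
vertex 1.03 3.692 0.871
vertex 0.835 3.001 -0.249
endloop
endfacet
facet normal -0.147 -0.519 -0.842
outer loop
vertex 0.835 3.001 -0.249
vertex 1.35 0.848 0.989
vertex 0.149 1.287 0.928
endloop
endfacet
facet normal 0.147 0.519 0.842
outer loop
vertex 0.344 1.977 2.048
vertex 2.231 3.253 0.932
vertex 1.03 3.692 0.871
endloop
endfacet
facet normal -0.313 -0.783 0.538
outer loop
vertex 1.545 1.539 2.109
vertex 0.344 1.977 2.048
vertex 1.35 0.848 0.989
endloop
endfacet
facet normal 0.147 0.519 0.842
outer loop
vertex 1.545 1.539 2.109
vertex 2.231 3.253 0.932
vertex 0.344 1.977 2.048
endloop
endfacet
facet normal 0.313 0.783 -0.538
outer loop
vertex 1.03 3.692 0.871
vertex 2.231 3.253 0.932
vertex 0.835 3.001 -0.249
endloop
endfacet
facet normal -0.147 -0.519 -0.842
outer loop
vertex 2.036 2.563 -0.188
vertex 1.35 0.848 0.989
vertex 0.835 3.001 -0.249
endloop
endfacet
facet normal 0.313 0.783 -0.537
outer loop
vertex 0.835 3.001 -0.249
vertex 2.231 3.253 0.932
vertex 2.036 2.563 -0.188
endloop
endfacet
facet normal 0.938 -0.342 0.048
outer loop
vertex 2.036 2.563 -0.188
vertex 1.545 1.539 2.109
vertex 1.35 0.848 0.989
endloop
endfacet
facet normal 0.938 -0.343 0.048
outer loop
vertex 2.231 3.253 0.932
vertex 1.545 1.539 2.109
vertex 2.036 2.563 -0.188
endloop
endfacet
facet normal -0.388 0.684 0.618
outer loop
vertex -3.282 4.576 2.272
vertex -3.813 3.934 2.649
vertex -2.98 4.098 2.991
endloop
endfacet
facet normal 0.285 0.849 0.445
outer loop
vertex -3.282 4.576 2.272
vertex -2.98 4.098 2.991
vertex -2.418 4.276 2.292
endloop
endfacet
facet normal 0.322 0.909 -0.264
outer loop
vertex -3.282 4.576 2.272
vertex -2.418 4.276 2.292
vertex -2.903 4.223 1.518
endloop
endfacet
facet normal -0.328 0.781 -0.531
outer loop
vertex -3.282 4.576 2.272
vertex -2.903 4.223 1.518
vertex -3.765 4.011 1.739
endloop
endfacet
facet normal -0.766 0.642 0.014
outer loop
vertex -3.282 4.576 2.272
vertex -3.765 4.011 1.739
vertex -3.813 3.934 2.649
endloop
endfacet
facet normal 0.703 0.305 0.643
outer loop
vertex -2.418 4.276 2.292
vertex -2.98 4.098 2.991
vertex -2.415 3.449 2.681
endloop
endfacet
facet normal -0.386 0.038 0.922
outer loop
vertex -2.98 4.098 2.991
vertex -3.813 3.934 2.649
vertex -3.277 3.237 2.902
endloop
endfacet
facet normal -0.998 -0.030 -0.055
outer loop
vertex -3.813 3.934 2.649
vertex -3.765 4.011 1.739
vertex -3.762 3.184 2.128
endloop
endfacet
facet normal -0.289 0.196 -0.937
outer loop
vertex -3.765 4.011 1.739
vertex -2.903 4.223 1.518
vertex -3.2 3.362 1.429
endloop
endfacet
facet normal 0.763 0.403 -0.506
outer loop
vertex -2.903 4.223 1.518
vertex -2.418 4.276 2.292
vertex -2.367 3.526 1.771
endloop
endfacet
facet normal 0.328 -0.781 0.531
outer loop
vertex -2.898 2.884 2.148
vertex -2.415 3.449 2.681
vertex -3.277 3.237 2.902
endloop
endfacet
facet normal -0.322 -0.909 0.264
outer loop
vertex -2.898 2.884 2.148
vertex -3.277 3.237 2.902
vertex -3.762 3.184 2.128
endloop
endfacet
facet normal -0.285 -0.849 -0.445
outer loop
vertex -2.898 2.884 2.148
vertex -3.762 3.184 2.128
vertex -3.2 3.362 1.429
endloop
endfacet
facet normal 0.388 -0.684 -0.618
outer loop
vertex -2.898 2.884 2.148
vertex -3.2 3.362 1.429
vertex -2.367 3.526 1.771
endloop
endfacet
facet normal 0.766 -0.642 -0.014
outer loop
vertex -2.898 2.884 2.148
vertex -2.367 3.526 1.771
vertex -2.415 3.449 2.681
endloop
endfacet
facet normal 0.289 -0.196 0.937
outer loop
vertex -3.277 3.237 2.902
vertex -2.415 3.449 2.681
vertex -2.98 4.098 2.991
endloop
endfacet
facet normal -0.763 -0.403 0.506
outer loop
vertex -3.762 3.184 2.128
vertex -3.277 3.237 2.902
vertex -3.813 3.934 2.649
endloop
endfacet
facet normal -0.703 -0.305 -0.643
outer loop
vertex -3.2 3.362 1.429
vertex -3.762 3.184 2.128
vertex -3.765 4.011 1.739
endloop
endfacet
facet normal 0.386 -0.038 -0.922
outer loop
vertex -2.367 3.526 1.771
vertex -3.2 3.362 1.429
vertex -2.903 4.223 1.518
endloop
endfacet
facet normal 0.998 0.030 0.055
outer loop
vertex -2.415 3.449 2.681
vertex -2.367 3.526 1.771
vertex -2.418 4.276 2.292
endloop
endfacet

endsolid


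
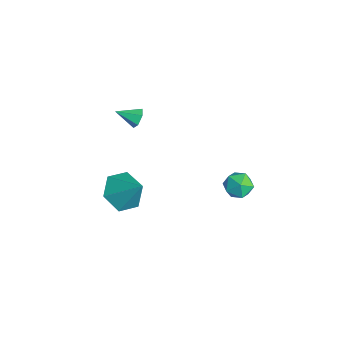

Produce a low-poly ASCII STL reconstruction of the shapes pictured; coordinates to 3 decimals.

solid 
facet normal 0.220 0.927 -0.303
outer loop
vertex -0.555 3.563 -2.904
vertex -1.085 3.854 -2.397
vertex -0.337 3.751 -2.17
endloop
endfacet
facet normal 0.788 0.499 -0.362
outer loop
vertex -0.555 3.563 -2.904
vertex -0.337 3.751 -2.17
vertex -0.07 3.088 -2.503
endloop
endfacet
facet normal 0.611 -0.043 -0.790
outer loop
vertex -0.555 3.563 -2.904
vertex -0.07 3.088 -2.503
vertex -0.653 2.782 -2.937
endloop
endfacet
facet normal -0.067 0.050 -0.996
outer loop
vertex -0.555 3.563 -2.904
vertex -0.653 2.782 -2.937
vertex -1.28 3.255 -2.871
endloop
endfacet
facet normal -0.308 0.650 -0.695
outer loop
vertex -0.555 3.563 -2.904
vertex -1.28 3.255 -2.871
vertex -1.085 3.854 -2.397
endloop
endfacet
facet normal 0.930 0.232 0.285
outer loop
vertex -0.07 3.088 -2.503
vertex -0.337 3.751 -2.17
vertex -0.3 3.085 -1.749
endloop
endfacet
facet normal 0.012 0.925 0.381
outer loop
vertex -0.337 3.751 -2.17
vertex -1.085 3.854 -2.397
vertex -0.927 3.558 -1.683
endloop
endfacet
facet normal -0.842 0.476 -0.255
outer loop
vertex -1.085 3.854 -2.397
vertex -1.28 3.255 -2.871
vertex -1.51 3.252 -2.117
endloop
endfacet
facet normal -0.451 -0.495 -0.743
outer loop
vertex -1.28 3.255 -2.871
vertex -0.653 2.782 -2.937
vertex -1.243 2.589 -2.45
endloop
endfacet
facet normal 0.644 -0.646 -0.410
outer loop
vertex -0.653 2.782 -2.937
vertex -0.07 3.088 -2.503
vertex -0.495 2.486 -2.223
endloop
endfacet
facet normal 0.067 -0.050 0.996
outer loop
vertex -1.025 2.777 -1.716
vertex -0.3 3.085 -1.749
vertex -0.927 3.558 -1.683
endloop
endfacet
facet normal -0.611 0.043 0.790
outer loop
vertex -1.025 2.777 -1.716
vertex -0.927 3.558 -1.683
vertex -1.51 3.252 -2.117
endloop
endfacet
facet normal -0.788 -0.499 0.362
outer loop
vertex -1.025 2.777 -1.716
vertex -1.51 3.252 -2.117
vertex -1.243 2.589 -2.45
endloop
endfacet
facet normal -0.220 -0.927 0.303
outer loop
vertex -1.025 2.777 -1.716
vertex -1.243 2.589 -2.45
vertex -0.495 2.486 -2.223
endloop
endfacet
facet normal 0.308 -0.650 0.695
outer loop
vertex -1.025 2.777 -1.716
vertex -0.495 2.486 -2.223
vertex -0.3 3.085 -1.749
endloop
endfacet
facet normal 0.451 0.495 0.743
outer loop
vertex -0.927 3.558 -1.683
vertex -0.3 3.085 -1.749
vertex -0.337 3.751 -2.17
endloop
endfacet
facet normal -0.644 0.646 0.410
outer loop
vertex -1.51 3.252 -2.117
vertex -0.927 3.558 -1.683
vertex -1.085 3.854 -2.397
endloop
endfacet
facet normal -0.930 -0.232 -0.285
outer loop
vertex -1.243 2.589 -2.45
vertex -1.51 3.252 -2.117
vertex -1.28 3.255 -2.871
endloop
endfacet
facet normal -0.012 -0.925 -0.381
outer loop
vertex -0.495 2.486 -2.223
vertex -1.243 2.589 -2.45
vertex -0.653 2.782 -2.937
endloop
endfacet
facet normal 0.842 -0.476 0.255
outer loop
vertex -0.3 3.085 -1.749
vertex -0.495 2.486 -2.223
vertex -0.07 3.088 -2.503
endloop
endfacet
facet normal 0.321 0.841 -0.437
outer loop
vertex -1.762 -0.989 3.463
vertex -2.025 -1.112 3.033
vertex -2.254 -0.831 3.406
endloop
endfacet
facet normal -0.085 0.092 0.992
outer loop
vertex -1.762 -0.989 3.463
vertex -2.254 -0.831 3.406
vertex -2.375 -2.028 3.507
endloop
endfacet
facet normal 0.321 0.841 -0.436
outer loop
vertex -2.254 -0.831 3.406
vertex -2.025 -1.112 3.033
vertex -2.518 -0.954 2.975
endloop
endfacet
facet normal -0.862 0.129 0.491
outer loop
vertex -2.254 -0.831 3.406
vertex -2.518 -0.954 2.975
vertex -2.375 -2.028 3.507
endloop
endfacet
facet normal 0.321 0.841 -0.435
outer loop
vertex -2.518 -0.954 2.975
vertex -2.025 -1.112 3.033
vertex -2.289 -1.234 2.602
endloop
endfacet
facet normal -0.897 -0.286 -0.336
outer loop
vertex -2.518 -0.954 2.975
vertex -2.289 -1.234 2.602
vertex -2.375 -2.028 3.507
endloop
endfacet
facet normal 0.321 0.842 -0.435
outer loop
vertex -2.289 -1.234 2.602
vertex -2.025 -1.112 3.033
vertex -1.797 -1.392 2.659
endloop
endfacet
facet normal -0.159 -0.735 -0.660
outer loop
vertex -2.289 -1.234 2.602
vertex -1.797 -1.392 2.659
vertex -2.375 -2.028 3.507
endloop
endfacet
facet normal 0.319 0.842 -0.436
outer loop
vertex -1.797 -1.392 2.659
vertex -2.025 -1.112 3.033
vertex -1.533 -1.269 3.09
endloop
endfacet
facet normal 0.617 -0.771 -0.158
outer loop
vertex -1.797 -1.392 2.659
vertex -1.533 -1.269 3.09
vertex -2.375 -2.028 3.507
endloop
endfacet
facet normal 0.319 0.842 -0.436
outer loop
vertex -1.533 -1.269 3.09
vertex -2.025 -1.112 3.033
vertex -1.762 -0.989 3.463
endloop
endfacet
facet normal 0.653 -0.357 0.668
outer loop
vertex -1.533 -1.269 3.09
vertex -1.762 -0.989 3.463
vertex -2.375 -2.028 3.507
endloop
endfacet
facet normal -0.572 -0.374 -0.730
outer loop
vertex 0.733 -2.032 -0.341
vertex 0.167 -2.533 0.359
vertex -0.093 -1.578 0.073
endloop
endfacet
facet normal 0.426 0.895 -0.131
outer loop
vertex 0.733 -2.032 -0.341
vertex -0.093 -1.578 0.073
vertex 1.093 -1.927 1.541
endloop
endfacet
facet normal -0.572 -0.374 -0.730
outer loop
vertex -0.093 -1.578 0.073
vertex 0.167 -2.533 0.359
vertex -0.659 -2.078 0.773
endloop
endfacet
facet normal -0.257 0.873 0.415
outer loop
vertex -0.093 -1.578 0.073
vertex -0.659 -2.078 0.773
vertex 1.093 -1.927 1.541
endloop
endfacet
facet normal -0.572 -0.374 -0.730
outer loop
vertex -0.659 -2.078 0.773
vertex 0.167 -2.533 0.359
vertex -0.399 -3.033 1.058
endloop
endfacet
facet normal -0.408 0.157 0.899
outer loop
vertex -0.659 -2.078 0.773
vertex -0.399 -3.033 1.058
vertex 1.093 -1.927 1.541
endloop
endfacet
facet normal -0.572 -0.374 -0.730
outer loop
vertex -0.399 -3.033 1.058
vertex 0.167 -2.533 0.359
vertex 0.427 -3.488 0.644
endloop
endfacet
facet normal 0.125 -0.534 0.836
outer loop
vertex -0.399 -3.033 1.058
vertex 0.427 -3.488 0.644
vertex 1.093 -1.927 1.541
endloop
endfacet
facet normal -0.572 -0.374 -0.730
outer loop
vertex 0.427 -3.488 0.644
vertex 0.167 -2.533 0.359
vertex 0.993 -2.987 -0.056
endloop
endfacet
facet normal 0.810 -0.511 0.289
outer loop
vertex 0.427 -3.488 0.644
vertex 0.993 -2.987 -0.056
vertex 1.093 -1.927 1.541
endloop
endfacet
facet normal -0.572 -0.374 -0.730
outer loop
vertex 0.993 -2.987 -0.056
vertex 0.167 -2.533 0.359
vertex 0.733 -2.032 -0.341
endloop
endfacet
facet normal 0.960 0.203 -0.195
outer loop
vertex 0.993 -2.987 -0.056
vertex 0.733 -2.032 -0.341
vertex 1.093 -1.927 1.541
endloop
endfacet

endsolid


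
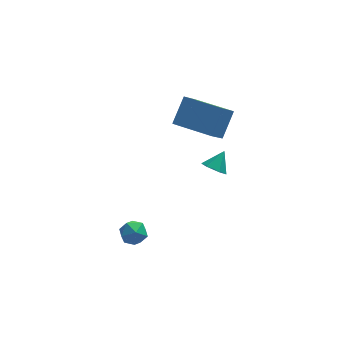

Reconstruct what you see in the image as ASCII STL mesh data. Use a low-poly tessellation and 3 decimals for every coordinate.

solid 
facet normal 0.106 0.595 0.797
outer loop
vertex -2.835 -3.316 -2.996
vertex -3.137 -3.806 -2.59
vertex -2.438 -3.807 -2.682
endloop
endfacet
facet normal 0.625 0.711 0.321
outer loop
vertex -2.835 -3.316 -2.996
vertex -2.438 -3.807 -2.682
vertex -2.307 -3.621 -3.349
endloop
endfacet
facet normal 0.321 0.899 -0.297
outer loop
vertex -2.835 -3.316 -2.996
vertex -2.307 -3.621 -3.349
vertex -2.925 -3.506 -3.669
endloop
endfacet
facet normal -0.386 0.900 -0.202
outer loop
vertex -2.835 -3.316 -2.996
vertex -2.925 -3.506 -3.669
vertex -3.437 -3.62 -3.199
endloop
endfacet
facet normal -0.519 0.712 0.473
outer loop
vertex -2.835 -3.316 -2.996
vertex -3.437 -3.62 -3.199
vertex -3.137 -3.806 -2.59
endloop
endfacet
facet normal 0.972 0.094 0.217
outer loop
vertex -2.307 -3.621 -3.349
vertex -2.438 -3.807 -2.682
vertex -2.283 -4.3 -3.161
endloop
endfacet
facet normal 0.130 -0.091 0.987
outer loop
vertex -2.438 -3.807 -2.682
vertex -3.137 -3.806 -2.59
vertex -2.795 -4.414 -2.691
endloop
endfacet
facet normal -0.881 0.097 0.464
outer loop
vertex -3.137 -3.806 -2.59
vertex -3.437 -3.62 -3.199
vertex -3.413 -4.299 -3.011
endloop
endfacet
facet normal -0.666 0.401 -0.629
outer loop
vertex -3.437 -3.62 -3.199
vertex -2.925 -3.506 -3.669
vertex -3.282 -4.113 -3.678
endloop
endfacet
facet normal 0.479 0.399 -0.782
outer loop
vertex -2.925 -3.506 -3.669
vertex -2.307 -3.621 -3.349
vertex -2.583 -4.114 -3.77
endloop
endfacet
facet normal 0.386 -0.900 0.202
outer loop
vertex -2.885 -4.604 -3.364
vertex -2.283 -4.3 -3.161
vertex -2.795 -4.414 -2.691
endloop
endfacet
facet normal -0.321 -0.899 0.297
outer loop
vertex -2.885 -4.604 -3.364
vertex -2.795 -4.414 -2.691
vertex -3.413 -4.299 -3.011
endloop
endfacet
facet normal -0.625 -0.711 -0.321
outer loop
vertex -2.885 -4.604 -3.364
vertex -3.413 -4.299 -3.011
vertex -3.282 -4.113 -3.678
endloop
endfacet
facet normal -0.106 -0.595 -0.797
outer loop
vertex -2.885 -4.604 -3.364
vertex -3.282 -4.113 -3.678
vertex -2.583 -4.114 -3.77
endloop
endfacet
facet normal 0.519 -0.712 -0.473
outer loop
vertex -2.885 -4.604 -3.364
vertex -2.583 -4.114 -3.77
vertex -2.283 -4.3 -3.161
endloop
endfacet
facet normal 0.666 -0.401 0.629
outer loop
vertex -2.795 -4.414 -2.691
vertex -2.283 -4.3 -3.161
vertex -2.438 -3.807 -2.682
endloop
endfacet
facet normal -0.479 -0.399 0.782
outer loop
vertex -3.413 -4.299 -3.011
vertex -2.795 -4.414 -2.691
vertex -3.137 -3.806 -2.59
endloop
endfacet
facet normal -0.972 -0.094 -0.217
outer loop
vertex -3.282 -4.113 -3.678
vertex -3.413 -4.299 -3.011
vertex -3.437 -3.62 -3.199
endloop
endfacet
facet normal -0.130 0.091 -0.987
outer loop
vertex -2.583 -4.114 -3.77
vertex -3.282 -4.113 -3.678
vertex -2.925 -3.506 -3.669
endloop
endfacet
facet normal 0.881 -0.097 -0.464
outer loop
vertex -2.283 -4.3 -3.161
vertex -2.583 -4.114 -3.77
vertex -2.307 -3.621 -3.349
endloop
endfacet
facet normal -0.781 0.622 -0.054
outer loop
vertex -0.314 -1.027 3.349
vertex 0.257 -0.385 2.497
vertex -0.912 -1.867 2.316
endloop
endfacet
facet normal -0.472 -0.530 0.704
outer loop
vertex 0.603 -3.075 2.423
vertex -0.314 -1.027 3.349
vertex -0.912 -1.867 2.316
endloop
endfacet
facet normal -0.781 0.623 -0.056
outer loop
vertex -0.912 -1.867 2.316
vertex 0.257 -0.385 2.497
vertex -0.34 -1.226 1.464
endloop
endfacet
facet normal -0.409 -0.576 -0.708
outer loop
vertex -0.34 -1.226 1.464
vertex 0.603 -3.075 2.423
vertex -0.912 -1.867 2.316
endloop
endfacet
facet normal 0.409 0.576 0.708
outer loop
vertex -0.314 -1.027 3.349
vertex 1.772 -1.593 2.604
vertex 0.257 -0.385 2.497
endloop
endfacet
facet normal -0.472 -0.530 0.704
outer loop
vertex 1.2 -2.234 3.456
vertex -0.314 -1.027 3.349
vertex 0.603 -3.075 2.423
endloop
endfacet
facet normal 0.409 0.576 0.708
outer loop
vertex 1.2 -2.234 3.456
vertex 1.772 -1.593 2.604
vertex -0.314 -1.027 3.349
endloop
endfacet
facet normal 0.472 0.530 -0.704
outer loop
vertex 0.257 -0.385 2.497
vertex 1.772 -1.593 2.604
vertex -0.34 -1.226 1.464
endloop
endfacet
facet normal -0.409 -0.576 -0.708
outer loop
vertex 1.174 -2.433 1.571
vertex 0.603 -3.075 2.423
vertex -0.34 -1.226 1.464
endloop
endfacet
facet normal 0.472 0.530 -0.704
outer loop
vertex -0.34 -1.226 1.464
vertex 1.772 -1.593 2.604
vertex 1.174 -2.433 1.571
endloop
endfacet
facet normal 0.781 -0.622 0.055
outer loop
vertex 1.174 -2.433 1.571
vertex 1.2 -2.234 3.456
vertex 0.603 -3.075 2.423
endloop
endfacet
facet normal 0.780 -0.623 0.055
outer loop
vertex 1.772 -1.593 2.604
vertex 1.2 -2.234 3.456
vertex 1.174 -2.433 1.571
endloop
endfacet
facet normal -0.518 -0.509 -0.687
outer loop
vertex 1.07 -2.812 -0.37
vertex 0.728 -3.048 0.063
vertex 0.567 -2.532 -0.198
endloop
endfacet
facet normal 0.392 0.876 -0.281
outer loop
vertex 1.07 -2.812 -0.37
vertex 0.567 -2.532 -0.198
vertex 1.252 -2.532 0.757
endloop
endfacet
facet normal -0.519 -0.509 -0.686
outer loop
vertex 0.567 -2.532 -0.198
vertex 0.728 -3.048 0.063
vertex 0.226 -2.768 0.235
endloop
endfacet
facet normal -0.331 0.913 0.237
outer loop
vertex 0.567 -2.532 -0.198
vertex 0.226 -2.768 0.235
vertex 1.252 -2.532 0.757
endloop
endfacet
facet normal -0.519 -0.510 -0.686
outer loop
vertex 0.226 -2.768 0.235
vertex 0.728 -3.048 0.063
vertex 0.387 -3.284 0.497
endloop
endfacet
facet normal -0.485 0.271 0.831
outer loop
vertex 0.226 -2.768 0.235
vertex 0.387 -3.284 0.497
vertex 1.252 -2.532 0.757
endloop
endfacet
facet normal -0.519 -0.511 -0.685
outer loop
vertex 0.387 -3.284 0.497
vertex 0.728 -3.048 0.063
vertex 0.889 -3.563 0.325
endloop
endfacet
facet normal 0.083 -0.410 0.908
outer loop
vertex 0.387 -3.284 0.497
vertex 0.889 -3.563 0.325
vertex 1.252 -2.532 0.757
endloop
endfacet
facet normal -0.517 -0.511 -0.687
outer loop
vertex 0.889 -3.563 0.325
vertex 0.728 -3.048 0.063
vertex 1.231 -3.327 -0.108
endloop
endfacet
facet normal 0.804 -0.447 0.391
outer loop
vertex 0.889 -3.563 0.325
vertex 1.231 -3.327 -0.108
vertex 1.252 -2.532 0.757
endloop
endfacet
facet normal -0.517 -0.511 -0.687
outer loop
vertex 1.231 -3.327 -0.108
vertex 0.728 -3.048 0.063
vertex 1.07 -2.812 -0.37
endloop
endfacet
facet normal 0.959 0.196 -0.204
outer loop
vertex 1.231 -3.327 -0.108
vertex 1.07 -2.812 -0.37
vertex 1.252 -2.532 0.757
endloop
endfacet

endsolid
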